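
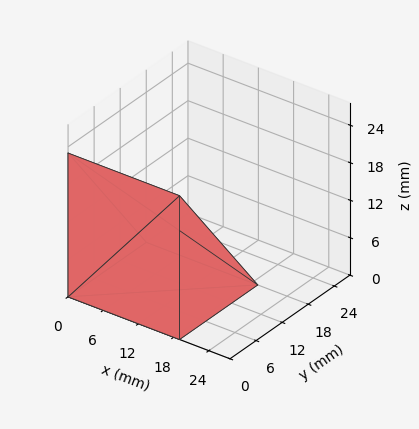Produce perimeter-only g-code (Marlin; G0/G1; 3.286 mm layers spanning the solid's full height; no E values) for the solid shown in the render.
Reading the render: the shape is a wedge (ramp): 19 × 18 mm base, rising to 23 mm along the y=0 edge and sloping linearly to z=0 at y=18 (dimensions read to the nearest mm from the axis ticks). For the g-code, the solid's height is divided into equal slices at the stated Δz and each level perimeter traced with G1 moves after a G0 lift.

; perimeter-only toolpath
G21 ; units = mm
G90 ; absolute positioning
G28 ; home
; layer 1
G0 Z3.286
G0 X0.000 Y0.000
G1 X19.000 Y0.000
G1 X19.000 Y15.429
G1 X0.000 Y15.429
G1 X0.000 Y0.000
; layer 2
G0 Z6.571
G0 X0.000 Y0.000
G1 X19.000 Y0.000
G1 X19.000 Y12.857
G1 X0.000 Y12.857
G1 X0.000 Y0.000
; layer 3
G0 Z9.857
G0 X0.000 Y0.000
G1 X19.000 Y0.000
G1 X19.000 Y10.286
G1 X0.000 Y10.286
G1 X0.000 Y0.000
; layer 4
G0 Z13.143
G0 X0.000 Y0.000
G1 X19.000 Y0.000
G1 X19.000 Y7.714
G1 X0.000 Y7.714
G1 X0.000 Y0.000
; layer 5
G0 Z16.429
G0 X0.000 Y0.000
G1 X19.000 Y0.000
G1 X19.000 Y5.143
G1 X0.000 Y5.143
G1 X0.000 Y0.000
; layer 6
G0 Z19.714
G0 X0.000 Y0.000
G1 X19.000 Y0.000
G1 X19.000 Y2.571
G1 X0.000 Y2.571
G1 X0.000 Y0.000
M2 ; end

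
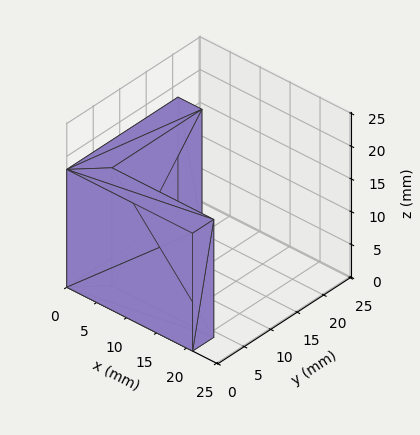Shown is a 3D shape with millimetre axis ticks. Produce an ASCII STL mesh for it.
Reading the render: the shape is an L-shaped prism: outer 21 × 21 mm, arm thicknesses ≈ 4 mm (horizontal) and 4 mm (vertical), extruded 18 mm in z (dimensions read to the nearest mm from the axis ticks). For the STL, each face is triangulated and given an outward normal.

solid part
  facet normal 0.0000 0.0000 -1.0000
    outer loop
      vertex 21.00 4.00 0.00
      vertex 21.00 0.00 0.00
      vertex 0.00 0.00 0.00
    endloop
  endfacet
  facet normal 0.0000 0.0000 -1.0000
    outer loop
      vertex 4.00 4.00 0.00
      vertex 21.00 4.00 0.00
      vertex 0.00 0.00 0.00
    endloop
  endfacet
  facet normal 0.0000 0.0000 -1.0000
    outer loop
      vertex 4.00 21.00 0.00
      vertex 4.00 4.00 0.00
      vertex 0.00 0.00 0.00
    endloop
  endfacet
  facet normal 0.0000 0.0000 -1.0000
    outer loop
      vertex 0.00 21.00 0.00
      vertex 4.00 21.00 0.00
      vertex 0.00 0.00 0.00
    endloop
  endfacet
  facet normal 0.0000 0.0000 1.0000
    outer loop
      vertex 0.00 0.00 18.00
      vertex 21.00 0.00 18.00
      vertex 21.00 4.00 18.00
    endloop
  endfacet
  facet normal 0.0000 0.0000 1.0000
    outer loop
      vertex 0.00 0.00 18.00
      vertex 21.00 4.00 18.00
      vertex 4.00 4.00 18.00
    endloop
  endfacet
  facet normal 0.0000 0.0000 1.0000
    outer loop
      vertex 0.00 0.00 18.00
      vertex 4.00 4.00 18.00
      vertex 4.00 21.00 18.00
    endloop
  endfacet
  facet normal 0.0000 0.0000 1.0000
    outer loop
      vertex 0.00 0.00 18.00
      vertex 4.00 21.00 18.00
      vertex 0.00 21.00 18.00
    endloop
  endfacet
  facet normal 0.0000 -1.0000 0.0000
    outer loop
      vertex 0.00 0.00 0.00
      vertex 21.00 0.00 0.00
      vertex 21.00 0.00 18.00
    endloop
  endfacet
  facet normal 0.0000 -1.0000 0.0000
    outer loop
      vertex 0.00 0.00 0.00
      vertex 21.00 0.00 18.00
      vertex 0.00 0.00 18.00
    endloop
  endfacet
  facet normal 1.0000 0.0000 0.0000
    outer loop
      vertex 21.00 0.00 0.00
      vertex 21.00 4.00 0.00
      vertex 21.00 4.00 18.00
    endloop
  endfacet
  facet normal 1.0000 0.0000 0.0000
    outer loop
      vertex 21.00 0.00 0.00
      vertex 21.00 4.00 18.00
      vertex 21.00 0.00 18.00
    endloop
  endfacet
  facet normal 0.0000 1.0000 0.0000
    outer loop
      vertex 21.00 4.00 0.00
      vertex 4.00 4.00 0.00
      vertex 4.00 4.00 18.00
    endloop
  endfacet
  facet normal 0.0000 1.0000 0.0000
    outer loop
      vertex 21.00 4.00 0.00
      vertex 4.00 4.00 18.00
      vertex 21.00 4.00 18.00
    endloop
  endfacet
  facet normal 1.0000 0.0000 0.0000
    outer loop
      vertex 4.00 4.00 0.00
      vertex 4.00 21.00 0.00
      vertex 4.00 21.00 18.00
    endloop
  endfacet
  facet normal 1.0000 0.0000 0.0000
    outer loop
      vertex 4.00 4.00 0.00
      vertex 4.00 21.00 18.00
      vertex 4.00 4.00 18.00
    endloop
  endfacet
  facet normal 0.0000 1.0000 0.0000
    outer loop
      vertex 4.00 21.00 0.00
      vertex 0.00 21.00 0.00
      vertex 0.00 21.00 18.00
    endloop
  endfacet
  facet normal 0.0000 1.0000 0.0000
    outer loop
      vertex 4.00 21.00 0.00
      vertex 0.00 21.00 18.00
      vertex 4.00 21.00 18.00
    endloop
  endfacet
  facet normal -1.0000 0.0000 0.0000
    outer loop
      vertex 0.00 21.00 0.00
      vertex 0.00 0.00 0.00
      vertex 0.00 0.00 18.00
    endloop
  endfacet
  facet normal -1.0000 0.0000 0.0000
    outer loop
      vertex 0.00 21.00 0.00
      vertex 0.00 0.00 18.00
      vertex 0.00 21.00 18.00
    endloop
  endfacet
endsolid part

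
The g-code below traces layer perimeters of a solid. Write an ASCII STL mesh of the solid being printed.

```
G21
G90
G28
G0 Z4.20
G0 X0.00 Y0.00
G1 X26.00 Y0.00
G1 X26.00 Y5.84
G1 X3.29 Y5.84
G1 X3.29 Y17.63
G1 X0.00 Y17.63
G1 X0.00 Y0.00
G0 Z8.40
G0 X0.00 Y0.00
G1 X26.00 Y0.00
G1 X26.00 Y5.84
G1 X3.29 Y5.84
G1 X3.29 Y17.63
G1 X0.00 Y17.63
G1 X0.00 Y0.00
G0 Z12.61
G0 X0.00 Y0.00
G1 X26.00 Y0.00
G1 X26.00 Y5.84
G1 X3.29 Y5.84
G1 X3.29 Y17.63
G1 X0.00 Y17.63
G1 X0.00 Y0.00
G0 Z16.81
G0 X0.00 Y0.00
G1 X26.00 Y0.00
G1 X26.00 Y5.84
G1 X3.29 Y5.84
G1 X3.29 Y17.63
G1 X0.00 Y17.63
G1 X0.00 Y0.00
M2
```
solid part
  facet normal 0.0000 0.0000 -1.0000
    outer loop
      vertex 26.00 5.84 0.00
      vertex 26.00 0.00 0.00
      vertex 0.00 0.00 0.00
    endloop
  endfacet
  facet normal 0.0000 0.0000 -1.0000
    outer loop
      vertex 3.29 5.84 0.00
      vertex 26.00 5.84 0.00
      vertex 0.00 0.00 0.00
    endloop
  endfacet
  facet normal 0.0000 0.0000 -1.0000
    outer loop
      vertex 3.29 17.63 0.00
      vertex 3.29 5.84 0.00
      vertex 0.00 0.00 0.00
    endloop
  endfacet
  facet normal 0.0000 0.0000 -1.0000
    outer loop
      vertex 0.00 17.63 0.00
      vertex 3.29 17.63 0.00
      vertex 0.00 0.00 0.00
    endloop
  endfacet
  facet normal 0.0000 0.0000 1.0000
    outer loop
      vertex 0.00 0.00 16.81
      vertex 26.00 0.00 16.81
      vertex 26.00 5.84 16.81
    endloop
  endfacet
  facet normal 0.0000 0.0000 1.0000
    outer loop
      vertex 0.00 0.00 16.81
      vertex 26.00 5.84 16.81
      vertex 3.29 5.84 16.81
    endloop
  endfacet
  facet normal 0.0000 0.0000 1.0000
    outer loop
      vertex 0.00 0.00 16.81
      vertex 3.29 5.84 16.81
      vertex 3.29 17.63 16.81
    endloop
  endfacet
  facet normal 0.0000 0.0000 1.0000
    outer loop
      vertex 0.00 0.00 16.81
      vertex 3.29 17.63 16.81
      vertex 0.00 17.63 16.81
    endloop
  endfacet
  facet normal 0.0000 -1.0000 0.0000
    outer loop
      vertex 0.00 0.00 0.00
      vertex 26.00 0.00 0.00
      vertex 26.00 0.00 16.81
    endloop
  endfacet
  facet normal 0.0000 -1.0000 0.0000
    outer loop
      vertex 0.00 0.00 0.00
      vertex 26.00 0.00 16.81
      vertex 0.00 0.00 16.81
    endloop
  endfacet
  facet normal 1.0000 0.0000 0.0000
    outer loop
      vertex 26.00 0.00 0.00
      vertex 26.00 5.84 0.00
      vertex 26.00 5.84 16.81
    endloop
  endfacet
  facet normal 1.0000 0.0000 0.0000
    outer loop
      vertex 26.00 0.00 0.00
      vertex 26.00 5.84 16.81
      vertex 26.00 0.00 16.81
    endloop
  endfacet
  facet normal 0.0000 1.0000 0.0000
    outer loop
      vertex 26.00 5.84 0.00
      vertex 3.29 5.84 0.00
      vertex 3.29 5.84 16.81
    endloop
  endfacet
  facet normal 0.0000 1.0000 0.0000
    outer loop
      vertex 26.00 5.84 0.00
      vertex 3.29 5.84 16.81
      vertex 26.00 5.84 16.81
    endloop
  endfacet
  facet normal 1.0000 0.0000 0.0000
    outer loop
      vertex 3.29 5.84 0.00
      vertex 3.29 17.63 0.00
      vertex 3.29 17.63 16.81
    endloop
  endfacet
  facet normal 1.0000 0.0000 0.0000
    outer loop
      vertex 3.29 5.84 0.00
      vertex 3.29 17.63 16.81
      vertex 3.29 5.84 16.81
    endloop
  endfacet
  facet normal 0.0000 1.0000 0.0000
    outer loop
      vertex 3.29 17.63 0.00
      vertex 0.00 17.63 0.00
      vertex 0.00 17.63 16.81
    endloop
  endfacet
  facet normal 0.0000 1.0000 0.0000
    outer loop
      vertex 3.29 17.63 0.00
      vertex 0.00 17.63 16.81
      vertex 3.29 17.63 16.81
    endloop
  endfacet
  facet normal -1.0000 0.0000 0.0000
    outer loop
      vertex 0.00 17.63 0.00
      vertex 0.00 0.00 0.00
      vertex 0.00 0.00 16.81
    endloop
  endfacet
  facet normal -1.0000 0.0000 0.0000
    outer loop
      vertex 0.00 17.63 0.00
      vertex 0.00 0.00 16.81
      vertex 0.00 17.63 16.81
    endloop
  endfacet
endsolid part

The G0 Z moves step by Δz≈4.20 mm. Every layer's G1 loop is the same polygon, so the solid is a straight extrusion of it from z=0 to z≈16.8. Closing with flat bottom and top caps and triangulating gives 20 facets — an L-shaped prism: outer 26 × 17.6 mm, arm thicknesses ≈ 5.84 mm (horizontal) and 3.29 mm (vertical), extruded 16.8 mm in z.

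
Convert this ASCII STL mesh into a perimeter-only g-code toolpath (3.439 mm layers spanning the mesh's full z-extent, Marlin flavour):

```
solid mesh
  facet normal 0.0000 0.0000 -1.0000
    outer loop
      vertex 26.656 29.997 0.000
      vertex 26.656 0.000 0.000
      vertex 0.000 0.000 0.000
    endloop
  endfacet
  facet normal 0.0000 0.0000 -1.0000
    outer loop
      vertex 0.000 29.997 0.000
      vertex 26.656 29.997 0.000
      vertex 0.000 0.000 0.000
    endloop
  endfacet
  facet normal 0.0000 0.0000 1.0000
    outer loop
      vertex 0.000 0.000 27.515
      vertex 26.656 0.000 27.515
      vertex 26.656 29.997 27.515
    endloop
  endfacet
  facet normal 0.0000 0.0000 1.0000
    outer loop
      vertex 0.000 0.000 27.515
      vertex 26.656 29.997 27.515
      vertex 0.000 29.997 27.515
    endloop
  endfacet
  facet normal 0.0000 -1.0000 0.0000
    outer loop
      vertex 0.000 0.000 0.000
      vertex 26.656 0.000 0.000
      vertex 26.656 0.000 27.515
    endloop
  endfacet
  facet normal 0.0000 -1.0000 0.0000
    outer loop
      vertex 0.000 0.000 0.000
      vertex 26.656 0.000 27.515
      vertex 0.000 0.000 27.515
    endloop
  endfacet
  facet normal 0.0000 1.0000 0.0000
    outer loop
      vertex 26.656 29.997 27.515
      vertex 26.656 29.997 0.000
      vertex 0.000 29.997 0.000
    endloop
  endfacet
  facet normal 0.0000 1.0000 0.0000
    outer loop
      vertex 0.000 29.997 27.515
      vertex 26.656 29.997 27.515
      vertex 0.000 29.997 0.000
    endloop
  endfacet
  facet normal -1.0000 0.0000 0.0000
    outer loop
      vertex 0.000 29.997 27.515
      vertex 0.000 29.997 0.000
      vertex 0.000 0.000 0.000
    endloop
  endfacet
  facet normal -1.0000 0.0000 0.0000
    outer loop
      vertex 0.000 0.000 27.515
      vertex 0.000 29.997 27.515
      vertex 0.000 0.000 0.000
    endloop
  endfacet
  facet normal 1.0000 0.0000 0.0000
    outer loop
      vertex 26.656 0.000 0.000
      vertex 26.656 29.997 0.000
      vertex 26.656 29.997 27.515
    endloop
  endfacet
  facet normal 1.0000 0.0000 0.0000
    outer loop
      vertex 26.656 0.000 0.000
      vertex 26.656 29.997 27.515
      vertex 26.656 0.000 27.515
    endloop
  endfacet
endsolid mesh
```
; perimeter-only toolpath
G21 ; units = mm
G90 ; absolute positioning
G28 ; home
; layer 1
G0 Z3.439
G0 X0.000 Y0.000
G1 X26.656 Y0.000
G1 X26.656 Y29.997
G1 X0.000 Y29.997
G1 X0.000 Y0.000
; layer 2
G0 Z6.879
G0 X0.000 Y0.000
G1 X26.656 Y0.000
G1 X26.656 Y29.997
G1 X0.000 Y29.997
G1 X0.000 Y0.000
; layer 3
G0 Z10.318
G0 X0.000 Y0.000
G1 X26.656 Y0.000
G1 X26.656 Y29.997
G1 X0.000 Y29.997
G1 X0.000 Y0.000
; layer 4
G0 Z13.758
G0 X0.000 Y0.000
G1 X26.656 Y0.000
G1 X26.656 Y29.997
G1 X0.000 Y29.997
G1 X0.000 Y0.000
; layer 5
G0 Z17.197
G0 X0.000 Y0.000
G1 X26.656 Y0.000
G1 X26.656 Y29.997
G1 X0.000 Y29.997
G1 X0.000 Y0.000
; layer 6
G0 Z20.636
G0 X0.000 Y0.000
G1 X26.656 Y0.000
G1 X26.656 Y29.997
G1 X0.000 Y29.997
G1 X0.000 Y0.000
; layer 7
G0 Z24.076
G0 X0.000 Y0.000
G1 X26.656 Y0.000
G1 X26.656 Y29.997
G1 X0.000 Y29.997
G1 X0.000 Y0.000
; layer 8
G0 Z27.515
G0 X0.000 Y0.000
G1 X26.656 Y0.000
G1 X26.656 Y29.997
G1 X0.000 Y29.997
G1 X0.000 Y0.000
M2 ; end

The solid is a rectangular box, roughly 26.7 × 30 mm footprint and 27.5 mm tall. Slicing at Δz = 3.439 mm — 8 equal slices spanning the solid's height, so layer i sits at z = i·h/8 — gives 8 non-empty perimeters. Each is a 4-segment closed polygon; G0 lifts to the layer z and rapids to the start vertex, then G1 traces the edges.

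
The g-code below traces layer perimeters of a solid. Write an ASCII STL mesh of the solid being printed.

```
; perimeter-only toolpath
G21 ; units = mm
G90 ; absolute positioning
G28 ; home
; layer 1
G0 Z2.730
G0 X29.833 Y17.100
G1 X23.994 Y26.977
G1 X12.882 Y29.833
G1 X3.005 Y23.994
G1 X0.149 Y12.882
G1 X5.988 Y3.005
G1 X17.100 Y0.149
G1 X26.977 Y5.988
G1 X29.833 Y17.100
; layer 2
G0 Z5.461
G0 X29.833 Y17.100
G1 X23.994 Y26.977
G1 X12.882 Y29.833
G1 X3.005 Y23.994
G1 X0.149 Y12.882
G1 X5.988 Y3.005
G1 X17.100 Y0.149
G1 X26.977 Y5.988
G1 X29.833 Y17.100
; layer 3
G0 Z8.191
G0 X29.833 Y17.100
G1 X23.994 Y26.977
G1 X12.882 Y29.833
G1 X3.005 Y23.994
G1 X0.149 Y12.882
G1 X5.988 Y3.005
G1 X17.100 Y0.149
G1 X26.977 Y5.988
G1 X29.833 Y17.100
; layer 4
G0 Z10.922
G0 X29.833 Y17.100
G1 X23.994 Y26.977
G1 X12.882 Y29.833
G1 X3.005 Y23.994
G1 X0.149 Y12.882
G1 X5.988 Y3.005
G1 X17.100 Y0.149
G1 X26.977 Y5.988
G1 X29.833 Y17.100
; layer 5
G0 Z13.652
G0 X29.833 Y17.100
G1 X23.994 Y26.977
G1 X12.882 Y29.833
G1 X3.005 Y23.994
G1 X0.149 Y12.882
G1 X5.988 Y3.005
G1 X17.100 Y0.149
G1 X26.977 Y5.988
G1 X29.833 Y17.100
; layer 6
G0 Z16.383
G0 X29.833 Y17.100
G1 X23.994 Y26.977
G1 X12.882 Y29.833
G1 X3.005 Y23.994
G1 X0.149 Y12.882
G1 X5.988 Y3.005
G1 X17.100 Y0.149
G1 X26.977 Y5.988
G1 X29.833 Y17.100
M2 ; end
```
solid part
  facet normal 0.0000 0.0000 -1.0000
    outer loop
      vertex 12.882 29.833 0.000
      vertex 23.994 26.977 0.000
      vertex 29.833 17.100 0.000
    endloop
  endfacet
  facet normal 0.0000 0.0000 -1.0000
    outer loop
      vertex 3.005 23.994 0.000
      vertex 12.882 29.833 0.000
      vertex 29.833 17.100 0.000
    endloop
  endfacet
  facet normal 0.0000 0.0000 -1.0000
    outer loop
      vertex 0.149 12.882 0.000
      vertex 3.005 23.994 0.000
      vertex 29.833 17.100 0.000
    endloop
  endfacet
  facet normal 0.0000 0.0000 -1.0000
    outer loop
      vertex 5.988 3.005 0.000
      vertex 0.149 12.882 0.000
      vertex 29.833 17.100 0.000
    endloop
  endfacet
  facet normal 0.0000 0.0000 -1.0000
    outer loop
      vertex 17.100 0.149 0.000
      vertex 5.988 3.005 0.000
      vertex 29.833 17.100 0.000
    endloop
  endfacet
  facet normal 0.0000 0.0000 -1.0000
    outer loop
      vertex 26.977 5.988 0.000
      vertex 17.100 0.149 0.000
      vertex 29.833 17.100 0.000
    endloop
  endfacet
  facet normal 0.0000 0.0000 1.0000
    outer loop
      vertex 29.833 17.100 16.383
      vertex 23.994 26.977 16.383
      vertex 12.882 29.833 16.383
    endloop
  endfacet
  facet normal 0.0000 0.0000 1.0000
    outer loop
      vertex 29.833 17.100 16.383
      vertex 12.882 29.833 16.383
      vertex 3.005 23.994 16.383
    endloop
  endfacet
  facet normal 0.0000 0.0000 1.0000
    outer loop
      vertex 29.833 17.100 16.383
      vertex 3.005 23.994 16.383
      vertex 0.149 12.882 16.383
    endloop
  endfacet
  facet normal 0.0000 0.0000 1.0000
    outer loop
      vertex 29.833 17.100 16.383
      vertex 0.149 12.882 16.383
      vertex 5.988 3.005 16.383
    endloop
  endfacet
  facet normal 0.0000 0.0000 1.0000
    outer loop
      vertex 29.833 17.100 16.383
      vertex 5.988 3.005 16.383
      vertex 17.100 0.149 16.383
    endloop
  endfacet
  facet normal 0.0000 0.0000 1.0000
    outer loop
      vertex 29.833 17.100 16.383
      vertex 17.100 0.149 16.383
      vertex 26.977 5.988 16.383
    endloop
  endfacet
  facet normal 0.8608 0.5089 0.0000
    outer loop
      vertex 29.833 17.100 0.000
      vertex 23.994 26.977 0.000
      vertex 23.994 26.977 16.383
    endloop
  endfacet
  facet normal 0.8608 0.5089 0.0000
    outer loop
      vertex 29.833 17.100 0.000
      vertex 23.994 26.977 16.383
      vertex 29.833 17.100 16.383
    endloop
  endfacet
  facet normal 0.2489 0.9685 0.0000
    outer loop
      vertex 23.994 26.977 0.000
      vertex 12.882 29.833 0.000
      vertex 12.882 29.833 16.383
    endloop
  endfacet
  facet normal 0.2489 0.9685 0.0000
    outer loop
      vertex 23.994 26.977 0.000
      vertex 12.882 29.833 16.383
      vertex 23.994 26.977 16.383
    endloop
  endfacet
  facet normal -0.5089 0.8608 0.0000
    outer loop
      vertex 12.882 29.833 0.000
      vertex 3.005 23.994 0.000
      vertex 3.005 23.994 16.383
    endloop
  endfacet
  facet normal -0.5089 0.8608 0.0000
    outer loop
      vertex 12.882 29.833 0.000
      vertex 3.005 23.994 16.383
      vertex 12.882 29.833 16.383
    endloop
  endfacet
  facet normal -0.9685 0.2489 0.0000
    outer loop
      vertex 3.005 23.994 0.000
      vertex 0.149 12.882 0.000
      vertex 0.149 12.882 16.383
    endloop
  endfacet
  facet normal -0.9685 0.2489 0.0000
    outer loop
      vertex 3.005 23.994 0.000
      vertex 0.149 12.882 16.383
      vertex 3.005 23.994 16.383
    endloop
  endfacet
  facet normal -0.8608 -0.5089 0.0000
    outer loop
      vertex 0.149 12.882 0.000
      vertex 5.988 3.005 0.000
      vertex 5.988 3.005 16.383
    endloop
  endfacet
  facet normal -0.8608 -0.5089 0.0000
    outer loop
      vertex 0.149 12.882 0.000
      vertex 5.988 3.005 16.383
      vertex 0.149 12.882 16.383
    endloop
  endfacet
  facet normal -0.2489 -0.9685 0.0000
    outer loop
      vertex 5.988 3.005 0.000
      vertex 17.100 0.149 0.000
      vertex 17.100 0.149 16.383
    endloop
  endfacet
  facet normal -0.2489 -0.9685 0.0000
    outer loop
      vertex 5.988 3.005 0.000
      vertex 17.100 0.149 16.383
      vertex 5.988 3.005 16.383
    endloop
  endfacet
  facet normal 0.5089 -0.8608 0.0000
    outer loop
      vertex 17.100 0.149 0.000
      vertex 26.977 5.988 0.000
      vertex 26.977 5.988 16.383
    endloop
  endfacet
  facet normal 0.5089 -0.8608 0.0000
    outer loop
      vertex 17.100 0.149 0.000
      vertex 26.977 5.988 16.383
      vertex 17.100 0.149 16.383
    endloop
  endfacet
  facet normal 0.9685 -0.2489 0.0000
    outer loop
      vertex 26.977 5.988 0.000
      vertex 29.833 17.100 0.000
      vertex 29.833 17.100 16.383
    endloop
  endfacet
  facet normal 0.9685 -0.2489 0.0000
    outer loop
      vertex 26.977 5.988 0.000
      vertex 29.833 17.100 16.383
      vertex 26.977 5.988 16.383
    endloop
  endfacet
endsolid part

The G0 Z moves step by Δz≈2.730 mm. Every layer's G1 loop is the same polygon, so the solid is a straight extrusion of it from z=0 to z≈16.4. Closing with flat bottom and top caps and triangulating gives 28 facets — a regular 8-sided prism (a cylinder approximated with 8 flat sides), circumscribed radius ≈ 15 mm, height ≈ 16.4 mm.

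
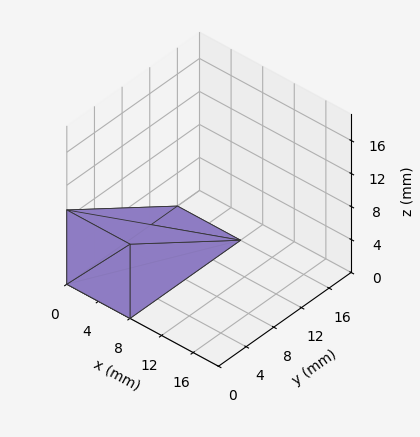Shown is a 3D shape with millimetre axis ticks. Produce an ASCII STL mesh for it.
Reading the render: the shape is a wedge (ramp): 8 × 16 mm base, rising to 9 mm along the y=0 edge and sloping linearly to z=0 at y=16 (dimensions read to the nearest mm from the axis ticks). For the STL, each face is triangulated and given an outward normal.

solid part
  facet normal 0.0000 0.0000 -1.0000
    outer loop
      vertex 8.00 16.00 0.00
      vertex 8.00 0.00 0.00
      vertex 0.00 0.00 0.00
    endloop
  endfacet
  facet normal 0.0000 0.0000 -1.0000
    outer loop
      vertex 0.00 16.00 0.00
      vertex 8.00 16.00 0.00
      vertex 0.00 0.00 0.00
    endloop
  endfacet
  facet normal 0.0000 -1.0000 0.0000
    outer loop
      vertex 0.00 0.00 0.00
      vertex 8.00 0.00 0.00
      vertex 8.00 0.00 9.00
    endloop
  endfacet
  facet normal 0.0000 -1.0000 0.0000
    outer loop
      vertex 0.00 0.00 0.00
      vertex 8.00 0.00 9.00
      vertex 0.00 0.00 9.00
    endloop
  endfacet
  facet normal 0.0000 0.4903 0.8716
    outer loop
      vertex 0.00 0.00 9.00
      vertex 8.00 0.00 9.00
      vertex 8.00 16.00 0.00
    endloop
  endfacet
  facet normal 0.0000 0.4903 0.8716
    outer loop
      vertex 0.00 0.00 9.00
      vertex 8.00 16.00 0.00
      vertex 0.00 16.00 0.00
    endloop
  endfacet
  facet normal -1.0000 0.0000 0.0000
    outer loop
      vertex 0.00 0.00 9.00
      vertex 0.00 16.00 0.00
      vertex 0.00 0.00 0.00
    endloop
  endfacet
  facet normal 1.0000 0.0000 0.0000
    outer loop
      vertex 8.00 0.00 0.00
      vertex 8.00 16.00 0.00
      vertex 8.00 0.00 9.00
    endloop
  endfacet
endsolid part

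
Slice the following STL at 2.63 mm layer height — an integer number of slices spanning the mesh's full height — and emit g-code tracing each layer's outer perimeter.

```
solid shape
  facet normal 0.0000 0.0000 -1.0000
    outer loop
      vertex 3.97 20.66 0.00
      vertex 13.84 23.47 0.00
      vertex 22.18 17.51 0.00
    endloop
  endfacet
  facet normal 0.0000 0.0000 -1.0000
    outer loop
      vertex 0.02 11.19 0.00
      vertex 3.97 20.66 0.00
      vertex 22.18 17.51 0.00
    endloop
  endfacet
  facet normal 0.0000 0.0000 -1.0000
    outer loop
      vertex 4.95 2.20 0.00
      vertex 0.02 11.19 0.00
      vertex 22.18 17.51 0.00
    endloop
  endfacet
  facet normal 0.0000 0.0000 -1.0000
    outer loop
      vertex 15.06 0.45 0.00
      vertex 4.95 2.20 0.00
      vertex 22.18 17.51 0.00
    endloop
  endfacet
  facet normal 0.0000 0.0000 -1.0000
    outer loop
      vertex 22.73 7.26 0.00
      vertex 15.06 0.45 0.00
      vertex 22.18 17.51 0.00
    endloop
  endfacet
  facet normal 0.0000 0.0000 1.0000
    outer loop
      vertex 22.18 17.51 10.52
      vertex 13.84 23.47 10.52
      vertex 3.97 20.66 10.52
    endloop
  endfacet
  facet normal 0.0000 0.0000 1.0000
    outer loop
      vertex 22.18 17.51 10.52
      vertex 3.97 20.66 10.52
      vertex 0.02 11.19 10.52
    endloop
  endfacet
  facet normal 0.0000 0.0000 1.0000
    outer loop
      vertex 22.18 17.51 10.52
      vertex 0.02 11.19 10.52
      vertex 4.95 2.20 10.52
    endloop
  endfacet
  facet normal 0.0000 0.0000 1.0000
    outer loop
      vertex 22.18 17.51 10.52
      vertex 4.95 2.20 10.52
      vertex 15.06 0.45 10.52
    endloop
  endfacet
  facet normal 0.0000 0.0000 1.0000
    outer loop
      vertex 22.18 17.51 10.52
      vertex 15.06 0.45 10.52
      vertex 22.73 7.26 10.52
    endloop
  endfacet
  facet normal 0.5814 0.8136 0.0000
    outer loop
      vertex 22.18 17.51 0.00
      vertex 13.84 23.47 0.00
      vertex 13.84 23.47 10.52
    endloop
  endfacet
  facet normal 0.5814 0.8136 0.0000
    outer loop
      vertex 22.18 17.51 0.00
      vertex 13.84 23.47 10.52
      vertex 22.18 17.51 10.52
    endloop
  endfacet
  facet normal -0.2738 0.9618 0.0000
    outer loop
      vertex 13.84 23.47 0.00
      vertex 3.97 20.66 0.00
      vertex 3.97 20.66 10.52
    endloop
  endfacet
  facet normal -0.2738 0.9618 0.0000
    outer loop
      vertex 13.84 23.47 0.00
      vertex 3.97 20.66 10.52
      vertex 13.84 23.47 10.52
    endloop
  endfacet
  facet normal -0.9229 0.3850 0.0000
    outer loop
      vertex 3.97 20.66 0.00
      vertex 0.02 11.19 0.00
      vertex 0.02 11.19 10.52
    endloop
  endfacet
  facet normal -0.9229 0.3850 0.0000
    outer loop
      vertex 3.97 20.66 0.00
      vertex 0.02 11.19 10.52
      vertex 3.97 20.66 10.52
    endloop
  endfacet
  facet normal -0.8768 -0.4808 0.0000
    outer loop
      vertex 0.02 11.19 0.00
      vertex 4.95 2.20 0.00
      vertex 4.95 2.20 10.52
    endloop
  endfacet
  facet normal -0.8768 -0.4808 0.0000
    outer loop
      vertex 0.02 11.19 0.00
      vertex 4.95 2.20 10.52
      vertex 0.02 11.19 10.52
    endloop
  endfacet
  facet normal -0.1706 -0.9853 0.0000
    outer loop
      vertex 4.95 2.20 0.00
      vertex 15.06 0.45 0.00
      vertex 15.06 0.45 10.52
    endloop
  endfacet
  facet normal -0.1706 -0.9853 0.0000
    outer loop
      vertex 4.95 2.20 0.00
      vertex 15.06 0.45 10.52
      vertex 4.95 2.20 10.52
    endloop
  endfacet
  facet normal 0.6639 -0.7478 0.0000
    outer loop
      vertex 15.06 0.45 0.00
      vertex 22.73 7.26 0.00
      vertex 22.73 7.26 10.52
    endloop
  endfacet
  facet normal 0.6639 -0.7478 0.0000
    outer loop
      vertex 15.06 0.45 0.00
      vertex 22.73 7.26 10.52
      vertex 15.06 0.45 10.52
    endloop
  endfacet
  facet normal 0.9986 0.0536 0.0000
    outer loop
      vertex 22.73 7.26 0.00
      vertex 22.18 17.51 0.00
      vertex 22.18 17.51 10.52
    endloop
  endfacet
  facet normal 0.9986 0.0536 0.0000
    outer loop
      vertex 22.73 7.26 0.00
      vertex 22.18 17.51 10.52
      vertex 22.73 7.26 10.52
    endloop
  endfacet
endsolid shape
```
; perimeter-only toolpath
G21 ; units = mm
G90 ; absolute positioning
G28 ; home
; layer 1
G0 Z2.63
G0 X22.18 Y17.51
G1 X13.84 Y23.47
G1 X3.97 Y20.66
G1 X0.02 Y11.19
G1 X4.95 Y2.20
G1 X15.06 Y0.45
G1 X22.73 Y7.26
G1 X22.18 Y17.51
; layer 2
G0 Z5.26
G0 X22.18 Y17.51
G1 X13.84 Y23.47
G1 X3.97 Y20.66
G1 X0.02 Y11.19
G1 X4.95 Y2.20
G1 X15.06 Y0.45
G1 X22.73 Y7.26
G1 X22.18 Y17.51
; layer 3
G0 Z7.89
G0 X22.18 Y17.51
G1 X13.84 Y23.47
G1 X3.97 Y20.66
G1 X0.02 Y11.19
G1 X4.95 Y2.20
G1 X15.06 Y0.45
G1 X22.73 Y7.26
G1 X22.18 Y17.51
; layer 4
G0 Z10.52
G0 X22.18 Y17.51
G1 X13.84 Y23.47
G1 X3.97 Y20.66
G1 X0.02 Y11.19
G1 X4.95 Y2.20
G1 X15.06 Y0.45
G1 X22.73 Y7.26
G1 X22.18 Y17.51
M2 ; end

The solid is a regular 7-sided prism (a cylinder approximated with 7 flat sides), circumscribed radius ≈ 11.8 mm, height ≈ 10.5 mm. Slicing at Δz = 2.63 mm — 4 equal slices spanning the solid's height, so layer i sits at z = i·h/4 — gives 4 non-empty perimeters. Each is a 7-segment closed polygon; G0 lifts to the layer z and rapids to the start vertex, then G1 traces the edges.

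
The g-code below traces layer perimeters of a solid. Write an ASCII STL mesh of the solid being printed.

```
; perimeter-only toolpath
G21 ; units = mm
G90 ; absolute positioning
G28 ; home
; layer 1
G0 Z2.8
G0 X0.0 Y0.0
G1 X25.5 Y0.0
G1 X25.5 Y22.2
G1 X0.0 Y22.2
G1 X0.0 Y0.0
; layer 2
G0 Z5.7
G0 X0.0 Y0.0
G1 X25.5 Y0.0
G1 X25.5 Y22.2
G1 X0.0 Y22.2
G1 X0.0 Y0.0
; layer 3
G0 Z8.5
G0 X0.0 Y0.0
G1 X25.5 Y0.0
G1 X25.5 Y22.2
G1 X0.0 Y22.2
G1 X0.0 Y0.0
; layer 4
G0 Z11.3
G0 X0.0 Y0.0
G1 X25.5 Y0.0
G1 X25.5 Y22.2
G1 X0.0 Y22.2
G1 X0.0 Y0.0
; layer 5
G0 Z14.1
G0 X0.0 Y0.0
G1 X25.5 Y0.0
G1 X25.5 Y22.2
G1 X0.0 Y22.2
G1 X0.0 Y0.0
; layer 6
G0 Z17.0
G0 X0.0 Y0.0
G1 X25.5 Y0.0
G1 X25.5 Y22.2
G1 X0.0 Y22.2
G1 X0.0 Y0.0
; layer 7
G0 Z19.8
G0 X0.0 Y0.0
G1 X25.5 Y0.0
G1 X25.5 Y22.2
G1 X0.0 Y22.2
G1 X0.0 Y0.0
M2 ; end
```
solid part
  facet normal 0.0000 0.0000 -1.0000
    outer loop
      vertex 25.5 22.2 0.0
      vertex 25.5 0.0 0.0
      vertex 0.0 0.0 0.0
    endloop
  endfacet
  facet normal 0.0000 0.0000 -1.0000
    outer loop
      vertex 0.0 22.2 0.0
      vertex 25.5 22.2 0.0
      vertex 0.0 0.0 0.0
    endloop
  endfacet
  facet normal 0.0000 0.0000 1.0000
    outer loop
      vertex 0.0 0.0 19.8
      vertex 25.5 0.0 19.8
      vertex 25.5 22.2 19.8
    endloop
  endfacet
  facet normal 0.0000 0.0000 1.0000
    outer loop
      vertex 0.0 0.0 19.8
      vertex 25.5 22.2 19.8
      vertex 0.0 22.2 19.8
    endloop
  endfacet
  facet normal 0.0000 -1.0000 0.0000
    outer loop
      vertex 0.0 0.0 0.0
      vertex 25.5 0.0 0.0
      vertex 25.5 0.0 19.8
    endloop
  endfacet
  facet normal 0.0000 -1.0000 0.0000
    outer loop
      vertex 0.0 0.0 0.0
      vertex 25.5 0.0 19.8
      vertex 0.0 0.0 19.8
    endloop
  endfacet
  facet normal 0.0000 1.0000 0.0000
    outer loop
      vertex 25.5 22.2 19.8
      vertex 25.5 22.2 0.0
      vertex 0.0 22.2 0.0
    endloop
  endfacet
  facet normal 0.0000 1.0000 0.0000
    outer loop
      vertex 0.0 22.2 19.8
      vertex 25.5 22.2 19.8
      vertex 0.0 22.2 0.0
    endloop
  endfacet
  facet normal -1.0000 0.0000 0.0000
    outer loop
      vertex 0.0 22.2 19.8
      vertex 0.0 22.2 0.0
      vertex 0.0 0.0 0.0
    endloop
  endfacet
  facet normal -1.0000 0.0000 0.0000
    outer loop
      vertex 0.0 0.0 19.8
      vertex 0.0 22.2 19.8
      vertex 0.0 0.0 0.0
    endloop
  endfacet
  facet normal 1.0000 0.0000 0.0000
    outer loop
      vertex 25.5 0.0 0.0
      vertex 25.5 22.2 0.0
      vertex 25.5 22.2 19.8
    endloop
  endfacet
  facet normal 1.0000 0.0000 0.0000
    outer loop
      vertex 25.5 0.0 0.0
      vertex 25.5 22.2 19.8
      vertex 25.5 0.0 19.8
    endloop
  endfacet
endsolid part

The G0 Z moves step by Δz≈2.8 mm. Every layer's G1 loop is the same polygon, so the solid is a straight extrusion of it from z=0 to z≈19.8. Closing with flat bottom and top caps and triangulating gives 12 facets — a rectangular box, roughly 25.5 × 22.2 mm footprint and 19.8 mm tall.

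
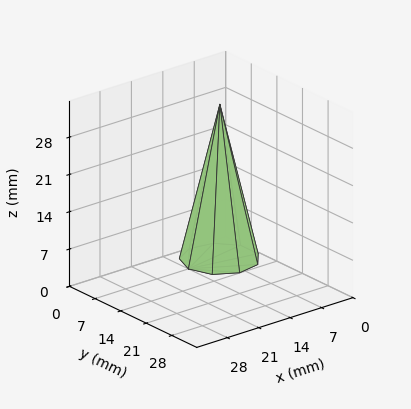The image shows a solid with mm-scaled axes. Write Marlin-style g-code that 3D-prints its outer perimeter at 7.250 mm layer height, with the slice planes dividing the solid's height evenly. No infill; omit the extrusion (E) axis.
Reading the render: the shape is a regular 9-sided pyramid, base circumscribed radius ≈ 7 mm, apex at z ≈ 29 mm (dimensions read to the nearest mm from the axis ticks). For the g-code, the solid's height is divided into equal slices at the stated Δz and each level perimeter traced with G1 moves after a G0 lift.

; perimeter-only toolpath
G21 ; units = mm
G90 ; absolute positioning
G28 ; home
; layer 1
G0 Z7.250
G0 X12.250 Y7.000
G1 X11.021 Y10.375
G1 X7.912 Y12.171
G1 X4.375 Y11.546
G1 X2.067 Y8.796
G1 X2.067 Y5.204
G1 X4.375 Y2.454
G1 X7.912 Y1.829
G1 X11.021 Y3.625
G1 X12.250 Y7.000
; layer 2
G0 Z14.500
G0 X10.500 Y7.000
G1 X9.681 Y9.250
G1 X7.608 Y10.447
G1 X5.250 Y10.031
G1 X3.711 Y8.197
G1 X3.711 Y5.803
G1 X5.250 Y3.969
G1 X7.608 Y3.553
G1 X9.681 Y4.750
G1 X10.500 Y7.000
; layer 3
G0 Z21.750
G0 X8.750 Y7.000
G1 X8.341 Y8.125
G1 X7.304 Y8.723
G1 X6.125 Y8.515
G1 X5.356 Y7.598
G1 X5.356 Y6.402
G1 X6.125 Y5.484
G1 X7.304 Y5.277
G1 X8.341 Y5.875
G1 X8.750 Y7.000
M2 ; end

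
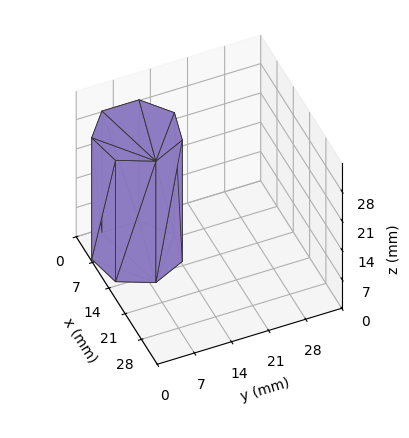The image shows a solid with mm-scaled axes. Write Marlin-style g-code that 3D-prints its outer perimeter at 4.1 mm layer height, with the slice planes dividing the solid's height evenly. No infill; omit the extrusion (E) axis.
Reading the render: the shape is a regular 7-sided prism (a cylinder approximated with 7 flat sides), circumscribed radius ≈ 8 mm, height ≈ 29 mm (dimensions read to the nearest mm from the axis ticks). For the g-code, the solid's height is divided into equal slices at the stated Δz and each level perimeter traced with G1 moves after a G0 lift.

; perimeter-only toolpath
G21 ; units = mm
G90 ; absolute positioning
G28 ; home
; layer 1
G0 Z4.1
G0 X16.0 Y8.0
G1 X13.0 Y14.3
G1 X6.2 Y15.8
G1 X0.8 Y11.5
G1 X0.8 Y4.5
G1 X6.2 Y0.2
G1 X13.0 Y1.7
G1 X16.0 Y8.0
; layer 2
G0 Z8.3
G0 X16.0 Y8.0
G1 X13.0 Y14.3
G1 X6.2 Y15.8
G1 X0.8 Y11.5
G1 X0.8 Y4.5
G1 X6.2 Y0.2
G1 X13.0 Y1.7
G1 X16.0 Y8.0
; layer 3
G0 Z12.4
G0 X16.0 Y8.0
G1 X13.0 Y14.3
G1 X6.2 Y15.8
G1 X0.8 Y11.5
G1 X0.8 Y4.5
G1 X6.2 Y0.2
G1 X13.0 Y1.7
G1 X16.0 Y8.0
; layer 4
G0 Z16.6
G0 X16.0 Y8.0
G1 X13.0 Y14.3
G1 X6.2 Y15.8
G1 X0.8 Y11.5
G1 X0.8 Y4.5
G1 X6.2 Y0.2
G1 X13.0 Y1.7
G1 X16.0 Y8.0
; layer 5
G0 Z20.7
G0 X16.0 Y8.0
G1 X13.0 Y14.3
G1 X6.2 Y15.8
G1 X0.8 Y11.5
G1 X0.8 Y4.5
G1 X6.2 Y0.2
G1 X13.0 Y1.7
G1 X16.0 Y8.0
; layer 6
G0 Z24.9
G0 X16.0 Y8.0
G1 X13.0 Y14.3
G1 X6.2 Y15.8
G1 X0.8 Y11.5
G1 X0.8 Y4.5
G1 X6.2 Y0.2
G1 X13.0 Y1.7
G1 X16.0 Y8.0
; layer 7
G0 Z29.0
G0 X16.0 Y8.0
G1 X13.0 Y14.3
G1 X6.2 Y15.8
G1 X0.8 Y11.5
G1 X0.8 Y4.5
G1 X6.2 Y0.2
G1 X13.0 Y1.7
G1 X16.0 Y8.0
M2 ; end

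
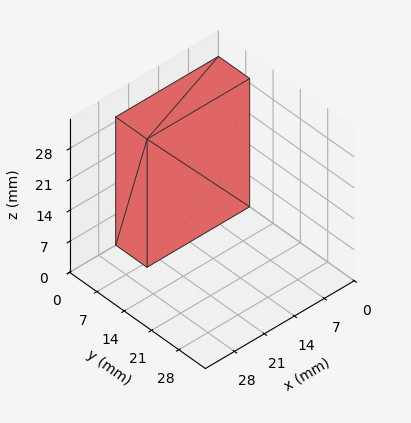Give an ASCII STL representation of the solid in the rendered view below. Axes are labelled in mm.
Reading the render: the shape is a rectangular box, roughly 24 × 8 mm footprint and 29 mm tall (dimensions read to the nearest mm from the axis ticks). For the STL, each face is triangulated and given an outward normal.

solid part
  facet normal 0.0000 0.0000 -1.0000
    outer loop
      vertex 24.0 8.0 0.0
      vertex 24.0 0.0 0.0
      vertex 0.0 0.0 0.0
    endloop
  endfacet
  facet normal 0.0000 0.0000 -1.0000
    outer loop
      vertex 0.0 8.0 0.0
      vertex 24.0 8.0 0.0
      vertex 0.0 0.0 0.0
    endloop
  endfacet
  facet normal 0.0000 0.0000 1.0000
    outer loop
      vertex 0.0 0.0 29.0
      vertex 24.0 0.0 29.0
      vertex 24.0 8.0 29.0
    endloop
  endfacet
  facet normal 0.0000 0.0000 1.0000
    outer loop
      vertex 0.0 0.0 29.0
      vertex 24.0 8.0 29.0
      vertex 0.0 8.0 29.0
    endloop
  endfacet
  facet normal 0.0000 -1.0000 0.0000
    outer loop
      vertex 0.0 0.0 0.0
      vertex 24.0 0.0 0.0
      vertex 24.0 0.0 29.0
    endloop
  endfacet
  facet normal 0.0000 -1.0000 0.0000
    outer loop
      vertex 0.0 0.0 0.0
      vertex 24.0 0.0 29.0
      vertex 0.0 0.0 29.0
    endloop
  endfacet
  facet normal 0.0000 1.0000 0.0000
    outer loop
      vertex 24.0 8.0 29.0
      vertex 24.0 8.0 0.0
      vertex 0.0 8.0 0.0
    endloop
  endfacet
  facet normal 0.0000 1.0000 0.0000
    outer loop
      vertex 0.0 8.0 29.0
      vertex 24.0 8.0 29.0
      vertex 0.0 8.0 0.0
    endloop
  endfacet
  facet normal -1.0000 0.0000 0.0000
    outer loop
      vertex 0.0 8.0 29.0
      vertex 0.0 8.0 0.0
      vertex 0.0 0.0 0.0
    endloop
  endfacet
  facet normal -1.0000 0.0000 0.0000
    outer loop
      vertex 0.0 0.0 29.0
      vertex 0.0 8.0 29.0
      vertex 0.0 0.0 0.0
    endloop
  endfacet
  facet normal 1.0000 0.0000 0.0000
    outer loop
      vertex 24.0 0.0 0.0
      vertex 24.0 8.0 0.0
      vertex 24.0 8.0 29.0
    endloop
  endfacet
  facet normal 1.0000 0.0000 0.0000
    outer loop
      vertex 24.0 0.0 0.0
      vertex 24.0 8.0 29.0
      vertex 24.0 0.0 29.0
    endloop
  endfacet
endsolid part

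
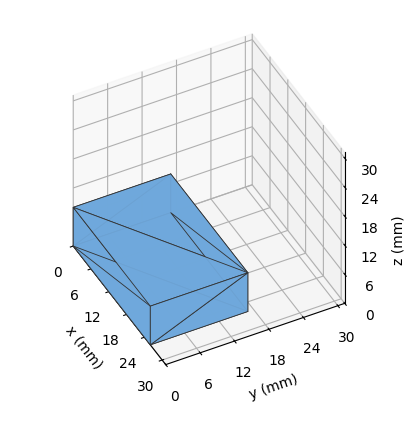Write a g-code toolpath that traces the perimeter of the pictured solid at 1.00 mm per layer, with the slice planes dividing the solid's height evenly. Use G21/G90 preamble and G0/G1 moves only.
Reading the render: the shape is a rectangular box, roughly 26 × 17 mm footprint and 8 mm tall (dimensions read to the nearest mm from the axis ticks). For the g-code, the solid's height is divided into equal slices at the stated Δz and each level perimeter traced with G1 moves after a G0 lift.

; perimeter-only toolpath
G21 ; units = mm
G90 ; absolute positioning
G28 ; home
; layer 1
G0 Z1.00
G0 X0.00 Y0.00
G1 X26.00 Y0.00
G1 X26.00 Y17.00
G1 X0.00 Y17.00
G1 X0.00 Y0.00
; layer 2
G0 Z2.00
G0 X0.00 Y0.00
G1 X26.00 Y0.00
G1 X26.00 Y17.00
G1 X0.00 Y17.00
G1 X0.00 Y0.00
; layer 3
G0 Z3.00
G0 X0.00 Y0.00
G1 X26.00 Y0.00
G1 X26.00 Y17.00
G1 X0.00 Y17.00
G1 X0.00 Y0.00
; layer 4
G0 Z4.00
G0 X0.00 Y0.00
G1 X26.00 Y0.00
G1 X26.00 Y17.00
G1 X0.00 Y17.00
G1 X0.00 Y0.00
; layer 5
G0 Z5.00
G0 X0.00 Y0.00
G1 X26.00 Y0.00
G1 X26.00 Y17.00
G1 X0.00 Y17.00
G1 X0.00 Y0.00
; layer 6
G0 Z6.00
G0 X0.00 Y0.00
G1 X26.00 Y0.00
G1 X26.00 Y17.00
G1 X0.00 Y17.00
G1 X0.00 Y0.00
; layer 7
G0 Z7.00
G0 X0.00 Y0.00
G1 X26.00 Y0.00
G1 X26.00 Y17.00
G1 X0.00 Y17.00
G1 X0.00 Y0.00
; layer 8
G0 Z8.00
G0 X0.00 Y0.00
G1 X26.00 Y0.00
G1 X26.00 Y17.00
G1 X0.00 Y17.00
G1 X0.00 Y0.00
M2 ; end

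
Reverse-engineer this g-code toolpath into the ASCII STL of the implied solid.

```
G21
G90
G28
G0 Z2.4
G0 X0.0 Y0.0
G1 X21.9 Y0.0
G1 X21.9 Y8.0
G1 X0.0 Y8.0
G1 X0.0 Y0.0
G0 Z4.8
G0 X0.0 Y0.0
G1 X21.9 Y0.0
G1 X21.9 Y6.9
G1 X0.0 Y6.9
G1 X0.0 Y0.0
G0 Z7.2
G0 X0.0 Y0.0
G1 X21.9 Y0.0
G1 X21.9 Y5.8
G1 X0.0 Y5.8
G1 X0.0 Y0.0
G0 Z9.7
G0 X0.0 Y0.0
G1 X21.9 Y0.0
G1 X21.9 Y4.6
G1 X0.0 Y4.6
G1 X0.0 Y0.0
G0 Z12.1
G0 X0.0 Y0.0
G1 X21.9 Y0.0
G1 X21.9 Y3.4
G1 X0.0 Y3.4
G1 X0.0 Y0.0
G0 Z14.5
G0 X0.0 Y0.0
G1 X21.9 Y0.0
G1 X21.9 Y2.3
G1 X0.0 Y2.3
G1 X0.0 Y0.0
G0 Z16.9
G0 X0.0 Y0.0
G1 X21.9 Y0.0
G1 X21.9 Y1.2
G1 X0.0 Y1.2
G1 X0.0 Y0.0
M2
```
solid part
  facet normal 0.0000 0.0000 -1.0000
    outer loop
      vertex 21.9 9.2 0.0
      vertex 21.9 0.0 0.0
      vertex 0.0 0.0 0.0
    endloop
  endfacet
  facet normal 0.0000 0.0000 -1.0000
    outer loop
      vertex 0.0 9.2 0.0
      vertex 21.9 9.2 0.0
      vertex 0.0 0.0 0.0
    endloop
  endfacet
  facet normal 0.0000 -1.0000 0.0000
    outer loop
      vertex 0.0 0.0 0.0
      vertex 21.9 0.0 0.0
      vertex 21.9 0.0 19.3
    endloop
  endfacet
  facet normal 0.0000 -1.0000 0.0000
    outer loop
      vertex 0.0 0.0 0.0
      vertex 21.9 0.0 19.3
      vertex 0.0 0.0 19.3
    endloop
  endfacet
  facet normal 0.0000 0.9027 0.4303
    outer loop
      vertex 0.0 0.0 19.3
      vertex 21.9 0.0 19.3
      vertex 21.9 9.2 0.0
    endloop
  endfacet
  facet normal 0.0000 0.9027 0.4303
    outer loop
      vertex 0.0 0.0 19.3
      vertex 21.9 9.2 0.0
      vertex 0.0 9.2 0.0
    endloop
  endfacet
  facet normal -1.0000 0.0000 0.0000
    outer loop
      vertex 0.0 0.0 19.3
      vertex 0.0 9.2 0.0
      vertex 0.0 0.0 0.0
    endloop
  endfacet
  facet normal 1.0000 0.0000 0.0000
    outer loop
      vertex 21.9 0.0 0.0
      vertex 21.9 9.2 0.0
      vertex 21.9 0.0 19.3
    endloop
  endfacet
endsolid part

The G0 Z moves step by Δz≈2.4 mm. The G1 loops shrink linearly with z, so the solid tapers from its base footprint up to z≈19.3. Closing with a flat bottom cap and the tapered top and triangulating gives 8 facets — a wedge (ramp): 21.9 × 9.2 mm base, rising to 19.3 mm along the y=0 edge and sloping linearly to z=0 at y=9.2.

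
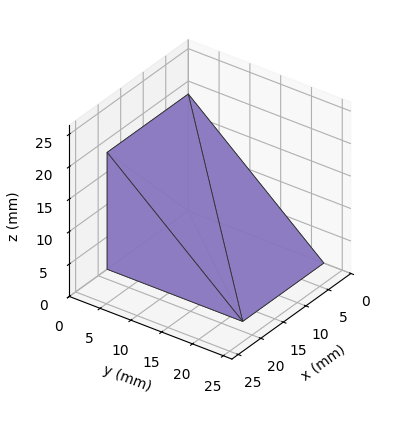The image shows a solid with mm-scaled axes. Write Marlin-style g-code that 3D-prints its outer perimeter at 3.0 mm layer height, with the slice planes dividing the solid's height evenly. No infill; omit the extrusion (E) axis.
Reading the render: the shape is a wedge (ramp): 18 × 22 mm base, rising to 18 mm along the y=0 edge and sloping linearly to z=0 at y=22 (dimensions read to the nearest mm from the axis ticks). For the g-code, the solid's height is divided into equal slices at the stated Δz and each level perimeter traced with G1 moves after a G0 lift.

; perimeter-only toolpath
G21 ; units = mm
G90 ; absolute positioning
G28 ; home
; layer 1
G0 Z3.0
G0 X0.0 Y0.0
G1 X18.0 Y0.0
G1 X18.0 Y18.3
G1 X0.0 Y18.3
G1 X0.0 Y0.0
; layer 2
G0 Z6.0
G0 X0.0 Y0.0
G1 X18.0 Y0.0
G1 X18.0 Y14.7
G1 X0.0 Y14.7
G1 X0.0 Y0.0
; layer 3
G0 Z9.0
G0 X0.0 Y0.0
G1 X18.0 Y0.0
G1 X18.0 Y11.0
G1 X0.0 Y11.0
G1 X0.0 Y0.0
; layer 4
G0 Z12.0
G0 X0.0 Y0.0
G1 X18.0 Y0.0
G1 X18.0 Y7.3
G1 X0.0 Y7.3
G1 X0.0 Y0.0
; layer 5
G0 Z15.0
G0 X0.0 Y0.0
G1 X18.0 Y0.0
G1 X18.0 Y3.7
G1 X0.0 Y3.7
G1 X0.0 Y0.0
M2 ; end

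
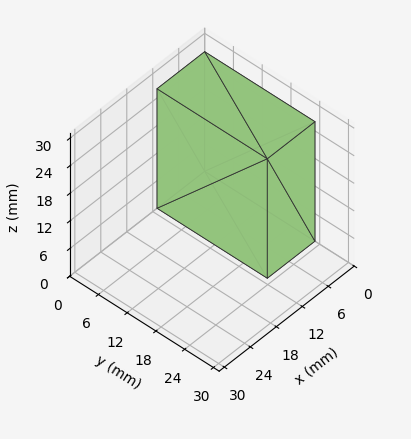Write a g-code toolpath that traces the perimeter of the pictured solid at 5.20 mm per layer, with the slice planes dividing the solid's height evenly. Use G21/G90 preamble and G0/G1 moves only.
Reading the render: the shape is a rectangular box, roughly 11 × 23 mm footprint and 26 mm tall (dimensions read to the nearest mm from the axis ticks). For the g-code, the solid's height is divided into equal slices at the stated Δz and each level perimeter traced with G1 moves after a G0 lift.

; perimeter-only toolpath
G21 ; units = mm
G90 ; absolute positioning
G28 ; home
; layer 1
G0 Z5.20
G0 X0.00 Y0.00
G1 X11.00 Y0.00
G1 X11.00 Y23.00
G1 X0.00 Y23.00
G1 X0.00 Y0.00
; layer 2
G0 Z10.40
G0 X0.00 Y0.00
G1 X11.00 Y0.00
G1 X11.00 Y23.00
G1 X0.00 Y23.00
G1 X0.00 Y0.00
; layer 3
G0 Z15.60
G0 X0.00 Y0.00
G1 X11.00 Y0.00
G1 X11.00 Y23.00
G1 X0.00 Y23.00
G1 X0.00 Y0.00
; layer 4
G0 Z20.80
G0 X0.00 Y0.00
G1 X11.00 Y0.00
G1 X11.00 Y23.00
G1 X0.00 Y23.00
G1 X0.00 Y0.00
; layer 5
G0 Z26.00
G0 X0.00 Y0.00
G1 X11.00 Y0.00
G1 X11.00 Y23.00
G1 X0.00 Y23.00
G1 X0.00 Y0.00
M2 ; end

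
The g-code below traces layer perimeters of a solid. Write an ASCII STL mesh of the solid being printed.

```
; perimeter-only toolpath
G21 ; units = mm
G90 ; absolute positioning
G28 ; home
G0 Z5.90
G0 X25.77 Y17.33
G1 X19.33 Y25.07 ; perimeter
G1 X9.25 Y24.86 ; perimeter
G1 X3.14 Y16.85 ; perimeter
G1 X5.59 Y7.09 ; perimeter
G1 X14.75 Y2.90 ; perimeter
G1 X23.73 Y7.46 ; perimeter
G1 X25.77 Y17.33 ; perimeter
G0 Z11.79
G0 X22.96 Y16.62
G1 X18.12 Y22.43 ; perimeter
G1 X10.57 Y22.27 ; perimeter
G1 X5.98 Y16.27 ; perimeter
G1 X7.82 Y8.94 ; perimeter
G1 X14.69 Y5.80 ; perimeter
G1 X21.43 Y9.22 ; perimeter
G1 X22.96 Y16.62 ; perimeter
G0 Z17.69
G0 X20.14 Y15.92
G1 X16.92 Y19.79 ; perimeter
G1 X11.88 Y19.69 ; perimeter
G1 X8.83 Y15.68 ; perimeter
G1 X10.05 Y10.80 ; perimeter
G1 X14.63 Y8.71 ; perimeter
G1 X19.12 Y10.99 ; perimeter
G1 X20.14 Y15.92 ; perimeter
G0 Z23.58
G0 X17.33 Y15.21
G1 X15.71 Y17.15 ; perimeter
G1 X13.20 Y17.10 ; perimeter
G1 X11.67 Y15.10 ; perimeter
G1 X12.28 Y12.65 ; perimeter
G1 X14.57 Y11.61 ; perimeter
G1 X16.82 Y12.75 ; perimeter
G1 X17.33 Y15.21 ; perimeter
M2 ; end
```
solid part
  facet normal 0.0000 0.0000 -1.0000
    outer loop
      vertex 7.94 27.45 0.00
      vertex 20.53 27.71 0.00
      vertex 28.59 18.03 0.00
    endloop
  endfacet
  facet normal 0.0000 0.0000 -1.0000
    outer loop
      vertex 0.30 17.44 0.00
      vertex 7.94 27.45 0.00
      vertex 28.59 18.03 0.00
    endloop
  endfacet
  facet normal 0.0000 0.0000 -1.0000
    outer loop
      vertex 3.36 5.23 0.00
      vertex 0.30 17.44 0.00
      vertex 28.59 18.03 0.00
    endloop
  endfacet
  facet normal 0.0000 0.0000 -1.0000
    outer loop
      vertex 14.81 0.00 0.00
      vertex 3.36 5.23 0.00
      vertex 28.59 18.03 0.00
    endloop
  endfacet
  facet normal 0.0000 0.0000 -1.0000
    outer loop
      vertex 26.04 5.70 0.00
      vertex 14.81 0.00 0.00
      vertex 28.59 18.03 0.00
    endloop
  endfacet
  facet normal 0.7025 0.5849 0.4054
    outer loop
      vertex 28.59 18.03 0.00
      vertex 20.53 27.71 0.00
      vertex 14.51 14.51 29.48
    endloop
  endfacet
  facet normal -0.0189 0.9140 0.4054
    outer loop
      vertex 20.53 27.71 0.00
      vertex 7.94 27.45 0.00
      vertex 14.51 14.51 29.48
    endloop
  endfacet
  facet normal -0.7267 0.5546 0.4054
    outer loop
      vertex 7.94 27.45 0.00
      vertex 0.30 17.44 0.00
      vertex 14.51 14.51 29.48
    endloop
  endfacet
  facet normal -0.8867 -0.2222 0.4053
    outer loop
      vertex 0.30 17.44 0.00
      vertex 3.36 5.23 0.00
      vertex 14.51 14.51 29.48
    endloop
  endfacet
  facet normal -0.3798 -0.8315 0.4054
    outer loop
      vertex 3.36 5.23 0.00
      vertex 14.81 0.00 0.00
      vertex 14.51 14.51 29.48
    endloop
  endfacet
  facet normal 0.4137 -0.8151 0.4054
    outer loop
      vertex 14.81 0.00 0.00
      vertex 26.04 5.70 0.00
      vertex 14.51 14.51 29.48
    endloop
  endfacet
  facet normal 0.8952 -0.1851 0.4054
    outer loop
      vertex 26.04 5.70 0.00
      vertex 28.59 18.03 0.00
      vertex 14.51 14.51 29.48
    endloop
  endfacet
endsolid part

The G0 Z moves step by Δz≈5.90 mm. The G1 loops shrink linearly with z, so the solid tapers from its base footprint up to z≈29.5. Closing with a flat bottom cap and the tapered top and triangulating gives 12 facets — a regular 7-sided pyramid, base circumscribed radius ≈ 14.5 mm, apex at z ≈ 29.5 mm.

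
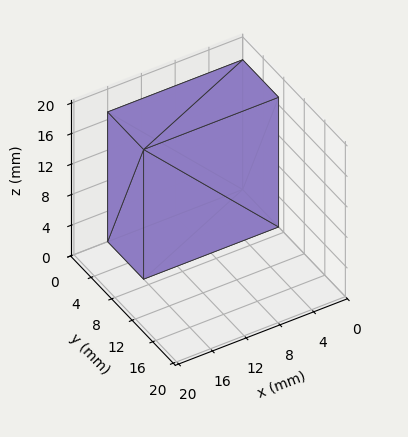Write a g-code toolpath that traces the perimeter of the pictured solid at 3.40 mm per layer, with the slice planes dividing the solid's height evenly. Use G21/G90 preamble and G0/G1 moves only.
Reading the render: the shape is a rectangular box, roughly 16 × 7 mm footprint and 17 mm tall (dimensions read to the nearest mm from the axis ticks). For the g-code, the solid's height is divided into equal slices at the stated Δz and each level perimeter traced with G1 moves after a G0 lift.

; perimeter-only toolpath
G21 ; units = mm
G90 ; absolute positioning
G28 ; home
; layer 1
G0 Z3.40
G0 X0.00 Y0.00
G1 X16.00 Y0.00
G1 X16.00 Y7.00
G1 X0.00 Y7.00
G1 X0.00 Y0.00
; layer 2
G0 Z6.80
G0 X0.00 Y0.00
G1 X16.00 Y0.00
G1 X16.00 Y7.00
G1 X0.00 Y7.00
G1 X0.00 Y0.00
; layer 3
G0 Z10.20
G0 X0.00 Y0.00
G1 X16.00 Y0.00
G1 X16.00 Y7.00
G1 X0.00 Y7.00
G1 X0.00 Y0.00
; layer 4
G0 Z13.60
G0 X0.00 Y0.00
G1 X16.00 Y0.00
G1 X16.00 Y7.00
G1 X0.00 Y7.00
G1 X0.00 Y0.00
; layer 5
G0 Z17.00
G0 X0.00 Y0.00
G1 X16.00 Y0.00
G1 X16.00 Y7.00
G1 X0.00 Y7.00
G1 X0.00 Y0.00
M2 ; end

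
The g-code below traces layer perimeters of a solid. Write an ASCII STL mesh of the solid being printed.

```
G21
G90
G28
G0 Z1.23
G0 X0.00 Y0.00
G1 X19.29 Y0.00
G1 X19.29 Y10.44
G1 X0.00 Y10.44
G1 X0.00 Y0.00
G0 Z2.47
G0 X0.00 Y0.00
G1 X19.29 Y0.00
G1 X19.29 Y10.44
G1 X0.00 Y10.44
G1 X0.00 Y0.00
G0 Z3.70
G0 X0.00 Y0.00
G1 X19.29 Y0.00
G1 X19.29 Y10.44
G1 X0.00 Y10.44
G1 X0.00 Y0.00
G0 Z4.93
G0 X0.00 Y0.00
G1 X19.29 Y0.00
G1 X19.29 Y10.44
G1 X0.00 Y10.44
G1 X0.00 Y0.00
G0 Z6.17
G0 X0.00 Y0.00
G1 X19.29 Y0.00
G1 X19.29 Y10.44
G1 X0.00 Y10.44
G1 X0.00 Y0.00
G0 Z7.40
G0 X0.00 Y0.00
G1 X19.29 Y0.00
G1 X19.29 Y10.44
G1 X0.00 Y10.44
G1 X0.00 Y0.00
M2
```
solid part
  facet normal 0.0000 0.0000 -1.0000
    outer loop
      vertex 19.29 10.44 0.00
      vertex 19.29 0.00 0.00
      vertex 0.00 0.00 0.00
    endloop
  endfacet
  facet normal 0.0000 0.0000 -1.0000
    outer loop
      vertex 0.00 10.44 0.00
      vertex 19.29 10.44 0.00
      vertex 0.00 0.00 0.00
    endloop
  endfacet
  facet normal 0.0000 0.0000 1.0000
    outer loop
      vertex 0.00 0.00 7.40
      vertex 19.29 0.00 7.40
      vertex 19.29 10.44 7.40
    endloop
  endfacet
  facet normal 0.0000 0.0000 1.0000
    outer loop
      vertex 0.00 0.00 7.40
      vertex 19.29 10.44 7.40
      vertex 0.00 10.44 7.40
    endloop
  endfacet
  facet normal 0.0000 -1.0000 0.0000
    outer loop
      vertex 0.00 0.00 0.00
      vertex 19.29 0.00 0.00
      vertex 19.29 0.00 7.40
    endloop
  endfacet
  facet normal 0.0000 -1.0000 0.0000
    outer loop
      vertex 0.00 0.00 0.00
      vertex 19.29 0.00 7.40
      vertex 0.00 0.00 7.40
    endloop
  endfacet
  facet normal 0.0000 1.0000 0.0000
    outer loop
      vertex 19.29 10.44 7.40
      vertex 19.29 10.44 0.00
      vertex 0.00 10.44 0.00
    endloop
  endfacet
  facet normal 0.0000 1.0000 0.0000
    outer loop
      vertex 0.00 10.44 7.40
      vertex 19.29 10.44 7.40
      vertex 0.00 10.44 0.00
    endloop
  endfacet
  facet normal -1.0000 0.0000 0.0000
    outer loop
      vertex 0.00 10.44 7.40
      vertex 0.00 10.44 0.00
      vertex 0.00 0.00 0.00
    endloop
  endfacet
  facet normal -1.0000 0.0000 0.0000
    outer loop
      vertex 0.00 0.00 7.40
      vertex 0.00 10.44 7.40
      vertex 0.00 0.00 0.00
    endloop
  endfacet
  facet normal 1.0000 0.0000 0.0000
    outer loop
      vertex 19.29 0.00 0.00
      vertex 19.29 10.44 0.00
      vertex 19.29 10.44 7.40
    endloop
  endfacet
  facet normal 1.0000 0.0000 0.0000
    outer loop
      vertex 19.29 0.00 0.00
      vertex 19.29 10.44 7.40
      vertex 19.29 0.00 7.40
    endloop
  endfacet
endsolid part

The G0 Z moves step by Δz≈1.23 mm. Every layer's G1 loop is the same polygon, so the solid is a straight extrusion of it from z=0 to z≈7.4. Closing with flat bottom and top caps and triangulating gives 12 facets — a rectangular box, roughly 19.3 × 10.4 mm footprint and 7.4 mm tall.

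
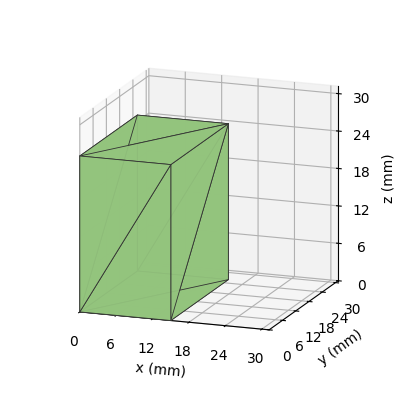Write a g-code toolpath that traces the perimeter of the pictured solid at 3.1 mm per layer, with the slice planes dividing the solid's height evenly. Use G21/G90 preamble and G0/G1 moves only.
Reading the render: the shape is a rectangular box, roughly 15 × 26 mm footprint and 25 mm tall (dimensions read to the nearest mm from the axis ticks). For the g-code, the solid's height is divided into equal slices at the stated Δz and each level perimeter traced with G1 moves after a G0 lift.

; perimeter-only toolpath
G21 ; units = mm
G90 ; absolute positioning
G28 ; home
; layer 1
G0 Z3.1
G0 X0.0 Y0.0
G1 X15.0 Y0.0
G1 X15.0 Y26.0
G1 X0.0 Y26.0
G1 X0.0 Y0.0
; layer 2
G0 Z6.2
G0 X0.0 Y0.0
G1 X15.0 Y0.0
G1 X15.0 Y26.0
G1 X0.0 Y26.0
G1 X0.0 Y0.0
; layer 3
G0 Z9.4
G0 X0.0 Y0.0
G1 X15.0 Y0.0
G1 X15.0 Y26.0
G1 X0.0 Y26.0
G1 X0.0 Y0.0
; layer 4
G0 Z12.5
G0 X0.0 Y0.0
G1 X15.0 Y0.0
G1 X15.0 Y26.0
G1 X0.0 Y26.0
G1 X0.0 Y0.0
; layer 5
G0 Z15.6
G0 X0.0 Y0.0
G1 X15.0 Y0.0
G1 X15.0 Y26.0
G1 X0.0 Y26.0
G1 X0.0 Y0.0
; layer 6
G0 Z18.8
G0 X0.0 Y0.0
G1 X15.0 Y0.0
G1 X15.0 Y26.0
G1 X0.0 Y26.0
G1 X0.0 Y0.0
; layer 7
G0 Z21.9
G0 X0.0 Y0.0
G1 X15.0 Y0.0
G1 X15.0 Y26.0
G1 X0.0 Y26.0
G1 X0.0 Y0.0
; layer 8
G0 Z25.0
G0 X0.0 Y0.0
G1 X15.0 Y0.0
G1 X15.0 Y26.0
G1 X0.0 Y26.0
G1 X0.0 Y0.0
M2 ; end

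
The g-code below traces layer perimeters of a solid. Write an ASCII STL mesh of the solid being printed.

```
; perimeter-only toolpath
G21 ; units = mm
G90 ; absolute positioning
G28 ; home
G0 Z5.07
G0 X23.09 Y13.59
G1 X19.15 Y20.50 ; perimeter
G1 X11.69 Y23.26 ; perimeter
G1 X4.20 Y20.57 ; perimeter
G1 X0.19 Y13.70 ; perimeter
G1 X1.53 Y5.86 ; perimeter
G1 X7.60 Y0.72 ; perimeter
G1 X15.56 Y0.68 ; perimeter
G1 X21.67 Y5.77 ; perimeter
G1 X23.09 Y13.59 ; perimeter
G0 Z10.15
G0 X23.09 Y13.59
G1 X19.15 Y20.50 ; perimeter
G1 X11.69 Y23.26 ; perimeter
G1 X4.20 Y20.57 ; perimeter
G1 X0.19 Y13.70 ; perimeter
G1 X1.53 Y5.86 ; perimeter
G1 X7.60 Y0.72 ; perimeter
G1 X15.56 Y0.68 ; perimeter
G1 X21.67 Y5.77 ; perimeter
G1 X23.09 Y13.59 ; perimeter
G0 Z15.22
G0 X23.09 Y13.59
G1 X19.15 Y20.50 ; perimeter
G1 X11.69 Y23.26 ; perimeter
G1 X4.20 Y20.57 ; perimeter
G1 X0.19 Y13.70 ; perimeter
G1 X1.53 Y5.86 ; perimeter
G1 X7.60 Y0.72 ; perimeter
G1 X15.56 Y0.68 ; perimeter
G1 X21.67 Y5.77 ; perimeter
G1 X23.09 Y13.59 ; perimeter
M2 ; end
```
solid part
  facet normal 0.0000 0.0000 -1.0000
    outer loop
      vertex 11.69 23.26 0.00
      vertex 19.15 20.50 0.00
      vertex 23.09 13.59 0.00
    endloop
  endfacet
  facet normal 0.0000 0.0000 -1.0000
    outer loop
      vertex 4.20 20.57 0.00
      vertex 11.69 23.26 0.00
      vertex 23.09 13.59 0.00
    endloop
  endfacet
  facet normal 0.0000 0.0000 -1.0000
    outer loop
      vertex 0.19 13.70 0.00
      vertex 4.20 20.57 0.00
      vertex 23.09 13.59 0.00
    endloop
  endfacet
  facet normal 0.0000 0.0000 -1.0000
    outer loop
      vertex 1.53 5.86 0.00
      vertex 0.19 13.70 0.00
      vertex 23.09 13.59 0.00
    endloop
  endfacet
  facet normal 0.0000 0.0000 -1.0000
    outer loop
      vertex 7.60 0.72 0.00
      vertex 1.53 5.86 0.00
      vertex 23.09 13.59 0.00
    endloop
  endfacet
  facet normal 0.0000 0.0000 -1.0000
    outer loop
      vertex 15.56 0.68 0.00
      vertex 7.60 0.72 0.00
      vertex 23.09 13.59 0.00
    endloop
  endfacet
  facet normal 0.0000 0.0000 -1.0000
    outer loop
      vertex 21.67 5.77 0.00
      vertex 15.56 0.68 0.00
      vertex 23.09 13.59 0.00
    endloop
  endfacet
  facet normal 0.0000 0.0000 1.0000
    outer loop
      vertex 23.09 13.59 15.22
      vertex 19.15 20.50 15.22
      vertex 11.69 23.26 15.22
    endloop
  endfacet
  facet normal 0.0000 0.0000 1.0000
    outer loop
      vertex 23.09 13.59 15.22
      vertex 11.69 23.26 15.22
      vertex 4.20 20.57 15.22
    endloop
  endfacet
  facet normal 0.0000 0.0000 1.0000
    outer loop
      vertex 23.09 13.59 15.22
      vertex 4.20 20.57 15.22
      vertex 0.19 13.70 15.22
    endloop
  endfacet
  facet normal 0.0000 0.0000 1.0000
    outer loop
      vertex 23.09 13.59 15.22
      vertex 0.19 13.70 15.22
      vertex 1.53 5.86 15.22
    endloop
  endfacet
  facet normal 0.0000 0.0000 1.0000
    outer loop
      vertex 23.09 13.59 15.22
      vertex 1.53 5.86 15.22
      vertex 7.60 0.72 15.22
    endloop
  endfacet
  facet normal 0.0000 0.0000 1.0000
    outer loop
      vertex 23.09 13.59 15.22
      vertex 7.60 0.72 15.22
      vertex 15.56 0.68 15.22
    endloop
  endfacet
  facet normal 0.0000 0.0000 1.0000
    outer loop
      vertex 23.09 13.59 15.22
      vertex 15.56 0.68 15.22
      vertex 21.67 5.77 15.22
    endloop
  endfacet
  facet normal 0.8687 0.4953 0.0000
    outer loop
      vertex 23.09 13.59 0.00
      vertex 19.15 20.50 0.00
      vertex 19.15 20.50 15.22
    endloop
  endfacet
  facet normal 0.8687 0.4953 0.0000
    outer loop
      vertex 23.09 13.59 0.00
      vertex 19.15 20.50 15.22
      vertex 23.09 13.59 15.22
    endloop
  endfacet
  facet normal 0.3470 0.9379 0.0000
    outer loop
      vertex 19.15 20.50 0.00
      vertex 11.69 23.26 0.00
      vertex 11.69 23.26 15.22
    endloop
  endfacet
  facet normal 0.3470 0.9379 0.0000
    outer loop
      vertex 19.15 20.50 0.00
      vertex 11.69 23.26 15.22
      vertex 19.15 20.50 15.22
    endloop
  endfacet
  facet normal -0.3380 0.9411 0.0000
    outer loop
      vertex 11.69 23.26 0.00
      vertex 4.20 20.57 0.00
      vertex 4.20 20.57 15.22
    endloop
  endfacet
  facet normal -0.3380 0.9411 0.0000
    outer loop
      vertex 11.69 23.26 0.00
      vertex 4.20 20.57 15.22
      vertex 11.69 23.26 15.22
    endloop
  endfacet
  facet normal -0.8636 0.5041 0.0000
    outer loop
      vertex 4.20 20.57 0.00
      vertex 0.19 13.70 0.00
      vertex 0.19 13.70 15.22
    endloop
  endfacet
  facet normal -0.8636 0.5041 0.0000
    outer loop
      vertex 4.20 20.57 0.00
      vertex 0.19 13.70 15.22
      vertex 4.20 20.57 15.22
    endloop
  endfacet
  facet normal -0.9857 -0.1685 0.0000
    outer loop
      vertex 0.19 13.70 0.00
      vertex 1.53 5.86 0.00
      vertex 1.53 5.86 15.22
    endloop
  endfacet
  facet normal -0.9857 -0.1685 0.0000
    outer loop
      vertex 0.19 13.70 0.00
      vertex 1.53 5.86 15.22
      vertex 0.19 13.70 15.22
    endloop
  endfacet
  facet normal -0.6462 -0.7631 0.0000
    outer loop
      vertex 1.53 5.86 0.00
      vertex 7.60 0.72 0.00
      vertex 7.60 0.72 15.22
    endloop
  endfacet
  facet normal -0.6462 -0.7631 0.0000
    outer loop
      vertex 1.53 5.86 0.00
      vertex 7.60 0.72 15.22
      vertex 1.53 5.86 15.22
    endloop
  endfacet
  facet normal -0.0050 -1.0000 0.0000
    outer loop
      vertex 7.60 0.72 0.00
      vertex 15.56 0.68 0.00
      vertex 15.56 0.68 15.22
    endloop
  endfacet
  facet normal -0.0050 -1.0000 0.0000
    outer loop
      vertex 7.60 0.72 0.00
      vertex 15.56 0.68 15.22
      vertex 7.60 0.72 15.22
    endloop
  endfacet
  facet normal 0.6401 -0.7683 0.0000
    outer loop
      vertex 15.56 0.68 0.00
      vertex 21.67 5.77 0.00
      vertex 21.67 5.77 15.22
    endloop
  endfacet
  facet normal 0.6401 -0.7683 0.0000
    outer loop
      vertex 15.56 0.68 0.00
      vertex 21.67 5.77 15.22
      vertex 15.56 0.68 15.22
    endloop
  endfacet
  facet normal 0.9839 -0.1787 0.0000
    outer loop
      vertex 21.67 5.77 0.00
      vertex 23.09 13.59 0.00
      vertex 23.09 13.59 15.22
    endloop
  endfacet
  facet normal 0.9839 -0.1787 0.0000
    outer loop
      vertex 21.67 5.77 0.00
      vertex 23.09 13.59 15.22
      vertex 21.67 5.77 15.22
    endloop
  endfacet
endsolid part

The G0 Z moves step by Δz≈5.07 mm. Every layer's G1 loop is the same polygon, so the solid is a straight extrusion of it from z=0 to z≈15.2. Closing with flat bottom and top caps and triangulating gives 32 facets — a regular 9-sided prism (a cylinder approximated with 9 flat sides), circumscribed radius ≈ 11.6 mm, height ≈ 15.2 mm.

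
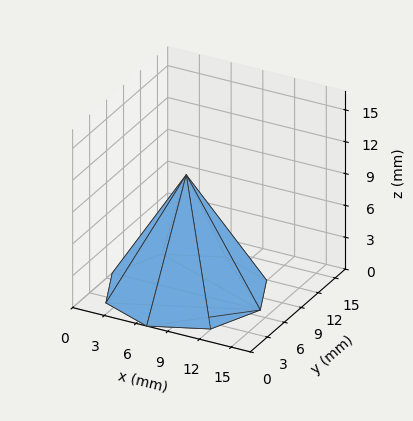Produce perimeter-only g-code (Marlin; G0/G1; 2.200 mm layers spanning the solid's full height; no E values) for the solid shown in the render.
Reading the render: the shape is a regular 8-sided pyramid, base circumscribed radius ≈ 7 mm, apex at z ≈ 11 mm (dimensions read to the nearest mm from the axis ticks). For the g-code, the solid's height is divided into equal slices at the stated Δz and each level perimeter traced with G1 moves after a G0 lift.

; perimeter-only toolpath
G21 ; units = mm
G90 ; absolute positioning
G28 ; home
; layer 1
G0 Z2.200
G0 X12.600 Y7.000
G1 X10.960 Y10.960
G1 X7.000 Y12.600
G1 X3.040 Y10.960
G1 X1.400 Y7.000
G1 X3.040 Y3.040
G1 X7.000 Y1.400
G1 X10.960 Y3.040
G1 X12.600 Y7.000
; layer 2
G0 Z4.400
G0 X11.200 Y7.000
G1 X9.970 Y9.970
G1 X7.000 Y11.200
G1 X4.030 Y9.970
G1 X2.800 Y7.000
G1 X4.030 Y4.030
G1 X7.000 Y2.800
G1 X9.970 Y4.030
G1 X11.200 Y7.000
; layer 3
G0 Z6.600
G0 X9.800 Y7.000
G1 X8.980 Y8.980
G1 X7.000 Y9.800
G1 X5.020 Y8.980
G1 X4.200 Y7.000
G1 X5.020 Y5.020
G1 X7.000 Y4.200
G1 X8.980 Y5.020
G1 X9.800 Y7.000
; layer 4
G0 Z8.800
G0 X8.400 Y7.000
G1 X7.990 Y7.990
G1 X7.000 Y8.400
G1 X6.010 Y7.990
G1 X5.600 Y7.000
G1 X6.010 Y6.010
G1 X7.000 Y5.600
G1 X7.990 Y6.010
G1 X8.400 Y7.000
M2 ; end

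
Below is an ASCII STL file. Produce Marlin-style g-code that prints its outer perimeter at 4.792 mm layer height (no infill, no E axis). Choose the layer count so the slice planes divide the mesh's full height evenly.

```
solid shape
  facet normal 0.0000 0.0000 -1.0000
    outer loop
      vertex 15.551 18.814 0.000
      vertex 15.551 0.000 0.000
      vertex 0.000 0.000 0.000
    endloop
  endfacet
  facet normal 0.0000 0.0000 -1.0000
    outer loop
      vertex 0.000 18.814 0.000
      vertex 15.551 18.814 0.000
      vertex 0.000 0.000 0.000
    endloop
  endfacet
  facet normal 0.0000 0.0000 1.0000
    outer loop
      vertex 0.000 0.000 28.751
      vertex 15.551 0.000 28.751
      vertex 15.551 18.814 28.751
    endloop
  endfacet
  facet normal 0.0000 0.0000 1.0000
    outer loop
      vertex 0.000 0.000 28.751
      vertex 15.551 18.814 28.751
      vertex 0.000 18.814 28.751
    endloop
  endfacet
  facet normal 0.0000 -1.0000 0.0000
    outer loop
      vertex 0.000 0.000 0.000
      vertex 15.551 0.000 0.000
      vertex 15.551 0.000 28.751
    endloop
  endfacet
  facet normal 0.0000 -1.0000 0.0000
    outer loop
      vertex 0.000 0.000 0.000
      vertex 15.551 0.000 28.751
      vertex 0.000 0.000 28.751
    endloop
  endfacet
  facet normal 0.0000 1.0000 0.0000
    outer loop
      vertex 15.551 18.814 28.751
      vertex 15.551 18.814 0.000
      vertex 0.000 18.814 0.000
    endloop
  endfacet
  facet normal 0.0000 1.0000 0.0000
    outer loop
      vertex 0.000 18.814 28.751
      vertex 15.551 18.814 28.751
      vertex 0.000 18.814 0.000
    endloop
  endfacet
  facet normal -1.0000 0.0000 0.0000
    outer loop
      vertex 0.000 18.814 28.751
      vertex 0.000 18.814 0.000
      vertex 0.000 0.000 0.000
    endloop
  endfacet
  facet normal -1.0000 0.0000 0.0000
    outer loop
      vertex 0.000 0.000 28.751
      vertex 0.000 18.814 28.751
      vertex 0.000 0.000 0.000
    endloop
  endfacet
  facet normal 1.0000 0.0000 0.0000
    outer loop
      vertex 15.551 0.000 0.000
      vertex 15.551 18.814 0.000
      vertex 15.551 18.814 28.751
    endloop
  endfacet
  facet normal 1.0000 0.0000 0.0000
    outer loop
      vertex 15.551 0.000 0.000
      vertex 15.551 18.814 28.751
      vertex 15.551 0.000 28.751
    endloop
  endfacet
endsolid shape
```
; perimeter-only toolpath
G21 ; units = mm
G90 ; absolute positioning
G28 ; home
; layer 1
G0 Z4.792
G0 X0.000 Y0.000
G1 X15.551 Y0.000
G1 X15.551 Y18.814
G1 X0.000 Y18.814
G1 X0.000 Y0.000
; layer 2
G0 Z9.584
G0 X0.000 Y0.000
G1 X15.551 Y0.000
G1 X15.551 Y18.814
G1 X0.000 Y18.814
G1 X0.000 Y0.000
; layer 3
G0 Z14.376
G0 X0.000 Y0.000
G1 X15.551 Y0.000
G1 X15.551 Y18.814
G1 X0.000 Y18.814
G1 X0.000 Y0.000
; layer 4
G0 Z19.167
G0 X0.000 Y0.000
G1 X15.551 Y0.000
G1 X15.551 Y18.814
G1 X0.000 Y18.814
G1 X0.000 Y0.000
; layer 5
G0 Z23.959
G0 X0.000 Y0.000
G1 X15.551 Y0.000
G1 X15.551 Y18.814
G1 X0.000 Y18.814
G1 X0.000 Y0.000
; layer 6
G0 Z28.751
G0 X0.000 Y0.000
G1 X15.551 Y0.000
G1 X15.551 Y18.814
G1 X0.000 Y18.814
G1 X0.000 Y0.000
M2 ; end

The solid is a rectangular box, roughly 15.6 × 18.8 mm footprint and 28.8 mm tall. Slicing at Δz = 4.792 mm — 6 equal slices spanning the solid's height, so layer i sits at z = i·h/6 — gives 6 non-empty perimeters. Each is a 4-segment closed polygon; G0 lifts to the layer z and rapids to the start vertex, then G1 traces the edges.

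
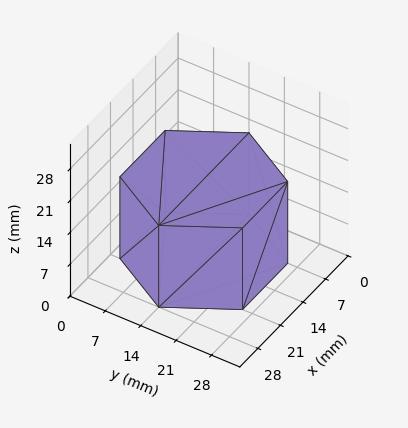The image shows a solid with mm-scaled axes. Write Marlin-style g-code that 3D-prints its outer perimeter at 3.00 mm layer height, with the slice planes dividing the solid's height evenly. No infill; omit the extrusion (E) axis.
Reading the render: the shape is a regular 6-sided prism (a cylinder approximated with 6 flat sides), circumscribed radius ≈ 14 mm, height ≈ 18 mm (dimensions read to the nearest mm from the axis ticks). For the g-code, the solid's height is divided into equal slices at the stated Δz and each level perimeter traced with G1 moves after a G0 lift.

; perimeter-only toolpath
G21 ; units = mm
G90 ; absolute positioning
G28 ; home
; layer 1
G0 Z3.00
G0 X28.00 Y14.00
G1 X21.00 Y26.12
G1 X7.00 Y26.12
G1 X0.00 Y14.00
G1 X7.00 Y1.88
G1 X21.00 Y1.88
G1 X28.00 Y14.00
; layer 2
G0 Z6.00
G0 X28.00 Y14.00
G1 X21.00 Y26.12
G1 X7.00 Y26.12
G1 X0.00 Y14.00
G1 X7.00 Y1.88
G1 X21.00 Y1.88
G1 X28.00 Y14.00
; layer 3
G0 Z9.00
G0 X28.00 Y14.00
G1 X21.00 Y26.12
G1 X7.00 Y26.12
G1 X0.00 Y14.00
G1 X7.00 Y1.88
G1 X21.00 Y1.88
G1 X28.00 Y14.00
; layer 4
G0 Z12.00
G0 X28.00 Y14.00
G1 X21.00 Y26.12
G1 X7.00 Y26.12
G1 X0.00 Y14.00
G1 X7.00 Y1.88
G1 X21.00 Y1.88
G1 X28.00 Y14.00
; layer 5
G0 Z15.00
G0 X28.00 Y14.00
G1 X21.00 Y26.12
G1 X7.00 Y26.12
G1 X0.00 Y14.00
G1 X7.00 Y1.88
G1 X21.00 Y1.88
G1 X28.00 Y14.00
; layer 6
G0 Z18.00
G0 X28.00 Y14.00
G1 X21.00 Y26.12
G1 X7.00 Y26.12
G1 X0.00 Y14.00
G1 X7.00 Y1.88
G1 X21.00 Y1.88
G1 X28.00 Y14.00
M2 ; end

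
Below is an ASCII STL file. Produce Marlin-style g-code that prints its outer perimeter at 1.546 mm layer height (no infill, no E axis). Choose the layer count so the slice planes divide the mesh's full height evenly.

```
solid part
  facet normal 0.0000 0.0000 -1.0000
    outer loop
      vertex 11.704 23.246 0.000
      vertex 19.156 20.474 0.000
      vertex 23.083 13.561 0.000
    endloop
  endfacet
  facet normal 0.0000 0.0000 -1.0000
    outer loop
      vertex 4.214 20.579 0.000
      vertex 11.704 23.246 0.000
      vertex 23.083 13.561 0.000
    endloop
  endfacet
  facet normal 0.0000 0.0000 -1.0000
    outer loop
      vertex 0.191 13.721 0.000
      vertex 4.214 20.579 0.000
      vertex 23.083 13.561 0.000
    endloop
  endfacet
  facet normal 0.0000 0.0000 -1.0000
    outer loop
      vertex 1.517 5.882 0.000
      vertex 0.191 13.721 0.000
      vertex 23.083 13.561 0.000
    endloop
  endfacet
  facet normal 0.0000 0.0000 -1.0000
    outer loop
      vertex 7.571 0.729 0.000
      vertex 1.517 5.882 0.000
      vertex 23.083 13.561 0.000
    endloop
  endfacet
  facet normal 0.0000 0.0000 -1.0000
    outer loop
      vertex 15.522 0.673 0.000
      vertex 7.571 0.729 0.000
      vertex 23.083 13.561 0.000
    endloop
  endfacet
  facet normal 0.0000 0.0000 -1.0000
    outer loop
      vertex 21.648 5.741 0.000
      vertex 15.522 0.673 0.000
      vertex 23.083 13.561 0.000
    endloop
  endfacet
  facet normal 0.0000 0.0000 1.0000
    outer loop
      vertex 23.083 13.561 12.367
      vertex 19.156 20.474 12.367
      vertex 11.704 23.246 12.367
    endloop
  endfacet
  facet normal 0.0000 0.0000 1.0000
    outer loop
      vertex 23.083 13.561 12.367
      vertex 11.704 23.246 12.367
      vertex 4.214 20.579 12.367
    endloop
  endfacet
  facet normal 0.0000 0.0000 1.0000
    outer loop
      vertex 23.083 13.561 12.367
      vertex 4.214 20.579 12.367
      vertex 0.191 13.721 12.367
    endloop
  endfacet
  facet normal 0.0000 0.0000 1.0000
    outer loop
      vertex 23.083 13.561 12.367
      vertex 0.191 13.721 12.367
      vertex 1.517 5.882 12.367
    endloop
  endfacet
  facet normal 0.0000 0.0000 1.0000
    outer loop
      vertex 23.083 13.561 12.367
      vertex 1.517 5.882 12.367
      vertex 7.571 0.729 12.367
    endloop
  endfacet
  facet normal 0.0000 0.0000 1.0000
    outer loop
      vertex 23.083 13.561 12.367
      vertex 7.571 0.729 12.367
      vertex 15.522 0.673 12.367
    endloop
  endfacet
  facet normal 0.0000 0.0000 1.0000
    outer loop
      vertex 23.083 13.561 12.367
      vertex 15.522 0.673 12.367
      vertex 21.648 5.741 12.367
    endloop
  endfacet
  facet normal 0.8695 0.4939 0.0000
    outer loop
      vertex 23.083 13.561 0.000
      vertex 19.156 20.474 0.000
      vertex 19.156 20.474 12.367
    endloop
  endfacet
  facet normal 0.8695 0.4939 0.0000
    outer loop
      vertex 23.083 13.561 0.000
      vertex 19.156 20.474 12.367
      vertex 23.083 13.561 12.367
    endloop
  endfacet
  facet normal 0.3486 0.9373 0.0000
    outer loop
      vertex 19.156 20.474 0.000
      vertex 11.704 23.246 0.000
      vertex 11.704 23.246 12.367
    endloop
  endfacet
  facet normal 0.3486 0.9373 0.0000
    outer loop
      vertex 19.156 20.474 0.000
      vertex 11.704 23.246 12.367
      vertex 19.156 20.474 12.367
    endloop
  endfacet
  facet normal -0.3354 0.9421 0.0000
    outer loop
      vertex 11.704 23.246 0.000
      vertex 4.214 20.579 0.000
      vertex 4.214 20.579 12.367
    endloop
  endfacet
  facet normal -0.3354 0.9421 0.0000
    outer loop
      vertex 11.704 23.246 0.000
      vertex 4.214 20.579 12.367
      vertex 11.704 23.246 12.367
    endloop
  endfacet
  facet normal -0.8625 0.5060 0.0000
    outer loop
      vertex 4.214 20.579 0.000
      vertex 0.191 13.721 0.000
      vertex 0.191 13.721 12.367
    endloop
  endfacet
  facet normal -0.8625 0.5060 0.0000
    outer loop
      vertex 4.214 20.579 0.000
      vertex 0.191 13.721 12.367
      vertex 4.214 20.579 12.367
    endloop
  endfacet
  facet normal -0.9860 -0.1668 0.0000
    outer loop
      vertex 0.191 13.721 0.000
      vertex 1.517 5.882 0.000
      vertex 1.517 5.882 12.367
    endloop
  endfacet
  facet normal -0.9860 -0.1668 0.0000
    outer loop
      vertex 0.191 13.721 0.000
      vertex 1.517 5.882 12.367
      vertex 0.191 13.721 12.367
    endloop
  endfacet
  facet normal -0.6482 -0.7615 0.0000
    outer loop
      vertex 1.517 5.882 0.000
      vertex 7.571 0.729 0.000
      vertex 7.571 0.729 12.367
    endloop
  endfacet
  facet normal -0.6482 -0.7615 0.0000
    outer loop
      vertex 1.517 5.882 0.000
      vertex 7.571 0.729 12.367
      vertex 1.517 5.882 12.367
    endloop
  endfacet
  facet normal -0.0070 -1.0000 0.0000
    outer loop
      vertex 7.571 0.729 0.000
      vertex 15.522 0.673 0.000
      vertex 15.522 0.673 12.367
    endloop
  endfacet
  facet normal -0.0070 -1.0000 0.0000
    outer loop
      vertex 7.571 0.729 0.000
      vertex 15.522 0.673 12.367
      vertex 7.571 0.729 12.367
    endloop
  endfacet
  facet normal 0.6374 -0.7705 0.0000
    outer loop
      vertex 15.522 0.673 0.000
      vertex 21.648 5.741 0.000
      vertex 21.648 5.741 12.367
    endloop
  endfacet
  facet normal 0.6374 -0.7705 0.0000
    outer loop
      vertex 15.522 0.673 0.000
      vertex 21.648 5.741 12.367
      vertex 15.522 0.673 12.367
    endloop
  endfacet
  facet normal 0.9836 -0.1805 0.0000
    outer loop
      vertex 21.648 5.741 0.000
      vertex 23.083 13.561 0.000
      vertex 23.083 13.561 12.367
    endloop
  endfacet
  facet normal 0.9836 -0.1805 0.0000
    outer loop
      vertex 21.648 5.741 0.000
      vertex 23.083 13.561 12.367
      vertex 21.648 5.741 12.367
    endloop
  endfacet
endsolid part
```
; perimeter-only toolpath
G21 ; units = mm
G90 ; absolute positioning
G28 ; home
; layer 1
G0 Z1.546
G0 X23.083 Y13.561
G1 X19.156 Y20.474
G1 X11.704 Y23.246
G1 X4.214 Y20.579
G1 X0.191 Y13.721
G1 X1.517 Y5.882
G1 X7.571 Y0.729
G1 X15.522 Y0.673
G1 X21.648 Y5.741
G1 X23.083 Y13.561
; layer 2
G0 Z3.092
G0 X23.083 Y13.561
G1 X19.156 Y20.474
G1 X11.704 Y23.246
G1 X4.214 Y20.579
G1 X0.191 Y13.721
G1 X1.517 Y5.882
G1 X7.571 Y0.729
G1 X15.522 Y0.673
G1 X21.648 Y5.741
G1 X23.083 Y13.561
; layer 3
G0 Z4.638
G0 X23.083 Y13.561
G1 X19.156 Y20.474
G1 X11.704 Y23.246
G1 X4.214 Y20.579
G1 X0.191 Y13.721
G1 X1.517 Y5.882
G1 X7.571 Y0.729
G1 X15.522 Y0.673
G1 X21.648 Y5.741
G1 X23.083 Y13.561
; layer 4
G0 Z6.184
G0 X23.083 Y13.561
G1 X19.156 Y20.474
G1 X11.704 Y23.246
G1 X4.214 Y20.579
G1 X0.191 Y13.721
G1 X1.517 Y5.882
G1 X7.571 Y0.729
G1 X15.522 Y0.673
G1 X21.648 Y5.741
G1 X23.083 Y13.561
; layer 5
G0 Z7.729
G0 X23.083 Y13.561
G1 X19.156 Y20.474
G1 X11.704 Y23.246
G1 X4.214 Y20.579
G1 X0.191 Y13.721
G1 X1.517 Y5.882
G1 X7.571 Y0.729
G1 X15.522 Y0.673
G1 X21.648 Y5.741
G1 X23.083 Y13.561
; layer 6
G0 Z9.275
G0 X23.083 Y13.561
G1 X19.156 Y20.474
G1 X11.704 Y23.246
G1 X4.214 Y20.579
G1 X0.191 Y13.721
G1 X1.517 Y5.882
G1 X7.571 Y0.729
G1 X15.522 Y0.673
G1 X21.648 Y5.741
G1 X23.083 Y13.561
; layer 7
G0 Z10.821
G0 X23.083 Y13.561
G1 X19.156 Y20.474
G1 X11.704 Y23.246
G1 X4.214 Y20.579
G1 X0.191 Y13.721
G1 X1.517 Y5.882
G1 X7.571 Y0.729
G1 X15.522 Y0.673
G1 X21.648 Y5.741
G1 X23.083 Y13.561
; layer 8
G0 Z12.367
G0 X23.083 Y13.561
G1 X19.156 Y20.474
G1 X11.704 Y23.246
G1 X4.214 Y20.579
G1 X0.191 Y13.721
G1 X1.517 Y5.882
G1 X7.571 Y0.729
G1 X15.522 Y0.673
G1 X21.648 Y5.741
G1 X23.083 Y13.561
M2 ; end

The solid is a regular 9-sided prism (a cylinder approximated with 9 flat sides), circumscribed radius ≈ 11.6 mm, height ≈ 12.4 mm. Slicing at Δz = 1.546 mm — 8 equal slices spanning the solid's height, so layer i sits at z = i·h/8 — gives 8 non-empty perimeters. Each is a 9-segment closed polygon; G0 lifts to the layer z and rapids to the start vertex, then G1 traces the edges.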